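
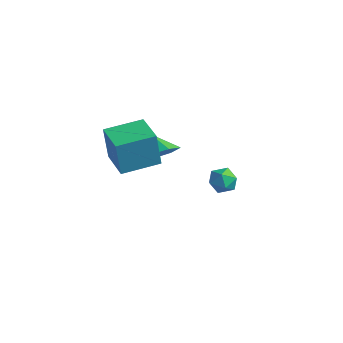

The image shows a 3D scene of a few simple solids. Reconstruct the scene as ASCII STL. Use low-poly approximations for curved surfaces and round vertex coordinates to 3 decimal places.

solid 
facet normal 0.712 -0.176 -0.680
outer loop
vertex -2.784 0.729 1.031
vertex -3.286 -0.118 0.725
vertex -3.486 0.789 0.28
endloop
endfacet
facet normal -0.284 0.897 0.337
outer loop
vertex -2.784 0.729 1.031
vertex -3.486 0.789 0.28
vertex -4.154 0.098 1.555
endloop
endfacet
facet normal 0.712 -0.177 -0.680
outer loop
vertex -3.486 0.789 0.28
vertex -3.286 -0.118 0.725
vertex -3.988 -0.057 -0.026
endloop
endfacet
facet normal -0.828 0.542 -0.140
outer loop
vertex -3.486 0.789 0.28
vertex -3.988 -0.057 -0.026
vertex -4.154 0.098 1.555
endloop
endfacet
facet normal 0.712 -0.177 -0.680
outer loop
vertex -3.988 -0.057 -0.026
vertex -3.286 -0.118 0.725
vertex -3.787 -0.964 0.42
endloop
endfacet
facet normal -0.965 -0.252 -0.077
outer loop
vertex -3.988 -0.057 -0.026
vertex -3.787 -0.964 0.42
vertex -4.154 0.098 1.555
endloop
endfacet
facet normal 0.712 -0.177 -0.680
outer loop
vertex -3.787 -0.964 0.42
vertex -3.286 -0.118 0.725
vertex -3.085 -1.024 1.171
endloop
endfacet
facet normal -0.556 -0.689 0.465
outer loop
vertex -3.787 -0.964 0.42
vertex -3.085 -1.024 1.171
vertex -4.154 0.098 1.555
endloop
endfacet
facet normal 0.712 -0.176 -0.679
outer loop
vertex -3.085 -1.024 1.171
vertex -3.286 -0.118 0.725
vertex -2.584 -0.178 1.477
endloop
endfacet
facet normal -0.012 -0.334 0.943
outer loop
vertex -3.085 -1.024 1.171
vertex -2.584 -0.178 1.477
vertex -4.154 0.098 1.555
endloop
endfacet
facet normal 0.712 -0.177 -0.679
outer loop
vertex -2.584 -0.178 1.477
vertex -3.286 -0.118 0.725
vertex -2.784 0.729 1.031
endloop
endfacet
facet normal 0.125 0.460 0.879
outer loop
vertex -2.584 -0.178 1.477
vertex -2.784 0.729 1.031
vertex -4.154 0.098 1.555
endloop
endfacet
facet normal 0.333 0.817 0.471
outer loop
vertex 2.658 -1.182 2.95
vertex 2.452 -1.459 3.576
vertex 3.111 -1.585 3.328
endloop
endfacet
facet normal 0.714 0.690 -0.120
outer loop
vertex 2.658 -1.182 2.95
vertex 3.111 -1.585 3.328
vertex 3.068 -1.664 2.619
endloop
endfacet
facet normal 0.266 0.689 -0.674
outer loop
vertex 2.658 -1.182 2.95
vertex 3.068 -1.664 2.619
vertex 2.384 -1.587 2.428
endloop
endfacet
facet normal -0.392 0.815 -0.427
outer loop
vertex 2.658 -1.182 2.95
vertex 2.384 -1.587 2.428
vertex 2.003 -1.46 3.02
endloop
endfacet
facet normal -0.349 0.894 0.281
outer loop
vertex 2.658 -1.182 2.95
vertex 2.003 -1.46 3.02
vertex 2.452 -1.459 3.576
endloop
endfacet
facet normal 0.997 0.038 -0.065
outer loop
vertex 3.068 -1.664 2.619
vertex 3.111 -1.585 3.328
vertex 3.117 -2.24 3.04
endloop
endfacet
facet normal 0.382 0.242 0.892
outer loop
vertex 3.111 -1.585 3.328
vertex 2.452 -1.459 3.576
vertex 2.736 -2.113 3.632
endloop
endfacet
facet normal -0.724 0.366 0.584
outer loop
vertex 2.452 -1.459 3.576
vertex 2.003 -1.46 3.02
vertex 2.052 -2.036 3.441
endloop
endfacet
facet normal -0.792 0.240 -0.561
outer loop
vertex 2.003 -1.46 3.02
vertex 2.384 -1.587 2.428
vertex 2.009 -2.115 2.732
endloop
endfacet
facet normal 0.273 0.036 -0.961
outer loop
vertex 2.384 -1.587 2.428
vertex 3.068 -1.664 2.619
vertex 2.668 -2.241 2.484
endloop
endfacet
facet normal 0.392 -0.815 0.427
outer loop
vertex 2.462 -2.518 3.11
vertex 3.117 -2.24 3.04
vertex 2.736 -2.113 3.632
endloop
endfacet
facet normal -0.266 -0.689 0.674
outer loop
vertex 2.462 -2.518 3.11
vertex 2.736 -2.113 3.632
vertex 2.052 -2.036 3.441
endloop
endfacet
facet normal -0.714 -0.690 0.120
outer loop
vertex 2.462 -2.518 3.11
vertex 2.052 -2.036 3.441
vertex 2.009 -2.115 2.732
endloop
endfacet
facet normal -0.333 -0.817 -0.471
outer loop
vertex 2.462 -2.518 3.11
vertex 2.009 -2.115 2.732
vertex 2.668 -2.241 2.484
endloop
endfacet
facet normal 0.349 -0.894 -0.281
outer loop
vertex 2.462 -2.518 3.11
vertex 2.668 -2.241 2.484
vertex 3.117 -2.24 3.04
endloop
endfacet
facet normal 0.792 -0.240 0.561
outer loop
vertex 2.736 -2.113 3.632
vertex 3.117 -2.24 3.04
vertex 3.111 -1.585 3.328
endloop
endfacet
facet normal -0.273 -0.036 0.961
outer loop
vertex 2.052 -2.036 3.441
vertex 2.736 -2.113 3.632
vertex 2.452 -1.459 3.576
endloop
endfacet
facet normal -0.997 -0.038 0.065
outer loop
vertex 2.009 -2.115 2.732
vertex 2.052 -2.036 3.441
vertex 2.003 -1.46 3.02
endloop
endfacet
facet normal -0.382 -0.242 -0.892
outer loop
vertex 2.668 -2.241 2.484
vertex 2.009 -2.115 2.732
vertex 2.384 -1.587 2.428
endloop
endfacet
facet normal 0.724 -0.366 -0.584
outer loop
vertex 3.117 -2.24 3.04
vertex 2.668 -2.241 2.484
vertex 3.068 -1.664 2.619
endloop
endfacet
facet normal -0.924 0.382 -0.010
outer loop
vertex -3.211 -3.475 4.054
vertex -2.507 -1.767 4.267
vertex -3.114 -3.288 2.236
endloop
endfacet
facet normal -0.378 -0.919 -0.115
outer loop
vertex -1.553 -3.933 2.253
vertex -3.211 -3.475 4.054
vertex -3.114 -3.288 2.236
endloop
endfacet
facet normal -0.924 0.382 -0.010
outer loop
vertex -3.114 -3.288 2.236
vertex -2.507 -1.767 4.267
vertex -2.41 -1.579 2.449
endloop
endfacet
facet normal 0.053 0.102 -0.993
outer loop
vertex -2.41 -1.579 2.449
vertex -1.553 -3.933 2.253
vertex -3.114 -3.288 2.236
endloop
endfacet
facet normal -0.053 -0.102 0.993
outer loop
vertex -3.211 -3.475 4.054
vertex -0.946 -2.412 4.284
vertex -2.507 -1.767 4.267
endloop
endfacet
facet normal -0.379 -0.918 -0.115
outer loop
vertex -1.65 -4.121 4.071
vertex -3.211 -3.475 4.054
vertex -1.553 -3.933 2.253
endloop
endfacet
facet normal -0.053 -0.102 0.993
outer loop
vertex -1.65 -4.121 4.071
vertex -0.946 -2.412 4.284
vertex -3.211 -3.475 4.054
endloop
endfacet
facet normal 0.378 0.919 0.115
outer loop
vertex -2.507 -1.767 4.267
vertex -0.946 -2.412 4.284
vertex -2.41 -1.579 2.449
endloop
endfacet
facet normal 0.053 0.102 -0.993
outer loop
vertex -0.849 -2.225 2.466
vertex -1.553 -3.933 2.253
vertex -2.41 -1.579 2.449
endloop
endfacet
facet normal 0.379 0.918 0.115
outer loop
vertex -2.41 -1.579 2.449
vertex -0.946 -2.412 4.284
vertex -0.849 -2.225 2.466
endloop
endfacet
facet normal 0.924 -0.382 0.010
outer loop
vertex -0.849 -2.225 2.466
vertex -1.65 -4.121 4.071
vertex -1.553 -3.933 2.253
endloop
endfacet
facet normal 0.924 -0.382 0.010
outer loop
vertex -0.946 -2.412 4.284
vertex -1.65 -4.121 4.071
vertex -0.849 -2.225 2.466
endloop
endfacet

endsolid


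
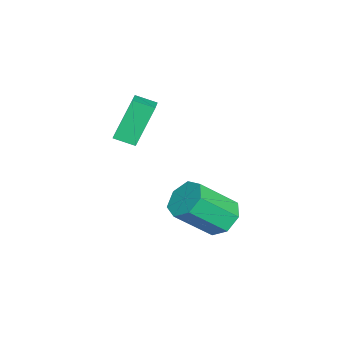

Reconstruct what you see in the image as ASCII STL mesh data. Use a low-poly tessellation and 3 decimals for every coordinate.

solid 
facet normal -0.313 0.660 -0.683
outer loop
vertex 2.004 0.489 -3.104
vertex 1.349 0.819 -2.485
vertex 2.253 1.115 -2.613
endloop
endfacet
facet normal 0.902 -0.020 -0.432
outer loop
vertex 2.004 0.489 -3.104
vertex 2.253 1.115 -2.613
vertex 2.686 -0.95 -1.615
endloop
endfacet
facet normal 0.902 -0.020 -0.432
outer loop
vertex 2.686 -0.95 -1.615
vertex 2.253 1.115 -2.613
vertex 2.935 -0.324 -1.124
endloop
endfacet
facet normal 0.313 -0.660 0.683
outer loop
vertex 2.686 -0.95 -1.615
vertex 2.935 -0.324 -1.124
vertex 2.031 -0.619 -0.995
endloop
endfacet
facet normal -0.313 0.660 -0.683
outer loop
vertex 2.253 1.115 -2.613
vertex 1.349 0.819 -2.485
vertex 1.822 1.518 -2.026
endloop
endfacet
facet normal 0.796 0.574 0.190
outer loop
vertex 2.253 1.115 -2.613
vertex 1.822 1.518 -2.026
vertex 2.935 -0.324 -1.124
endloop
endfacet
facet normal 0.796 0.574 0.190
outer loop
vertex 2.935 -0.324 -1.124
vertex 1.822 1.518 -2.026
vertex 2.504 0.079 -0.537
endloop
endfacet
facet normal 0.313 -0.660 0.683
outer loop
vertex 2.935 -0.324 -1.124
vertex 2.504 0.079 -0.537
vertex 2.031 -0.619 -0.995
endloop
endfacet
facet normal -0.313 0.660 -0.683
outer loop
vertex 1.822 1.518 -2.026
vertex 1.349 0.819 -2.485
vertex 1.034 1.395 -1.784
endloop
endfacet
facet normal 0.091 0.737 0.670
outer loop
vertex 1.822 1.518 -2.026
vertex 1.034 1.395 -1.784
vertex 2.504 0.079 -0.537
endloop
endfacet
facet normal 0.091 0.737 0.670
outer loop
vertex 2.504 0.079 -0.537
vertex 1.034 1.395 -1.784
vertex 1.716 -0.044 -0.295
endloop
endfacet
facet normal 0.313 -0.660 0.683
outer loop
vertex 2.504 0.079 -0.537
vertex 1.716 -0.044 -0.295
vertex 2.031 -0.619 -0.995
endloop
endfacet
facet normal -0.313 0.660 -0.683
outer loop
vertex 1.034 1.395 -1.784
vertex 1.349 0.819 -2.485
vertex 0.484 0.839 -2.069
endloop
endfacet
facet normal -0.682 0.344 0.645
outer loop
vertex 1.034 1.395 -1.784
vertex 0.484 0.839 -2.069
vertex 1.716 -0.044 -0.295
endloop
endfacet
facet normal -0.682 0.344 0.645
outer loop
vertex 1.716 -0.044 -0.295
vertex 0.484 0.839 -2.069
vertex 1.166 -0.6 -0.58
endloop
endfacet
facet normal 0.313 -0.660 0.683
outer loop
vertex 1.716 -0.044 -0.295
vertex 1.166 -0.6 -0.58
vertex 2.031 -0.619 -0.995
endloop
endfacet
facet normal -0.313 0.660 -0.683
outer loop
vertex 0.484 0.839 -2.069
vertex 1.349 0.819 -2.485
vertex 0.585 0.268 -2.667
endloop
endfacet
facet normal -0.942 -0.307 0.134
outer loop
vertex 0.484 0.839 -2.069
vertex 0.585 0.268 -2.667
vertex 1.166 -0.6 -0.58
endloop
endfacet
facet normal -0.942 -0.307 0.134
outer loop
vertex 1.166 -0.6 -0.58
vertex 0.585 0.268 -2.667
vertex 1.267 -1.171 -1.178
endloop
endfacet
facet normal 0.313 -0.660 0.683
outer loop
vertex 1.166 -0.6 -0.58
vertex 1.267 -1.171 -1.178
vertex 2.031 -0.619 -0.995
endloop
endfacet
facet normal -0.313 0.660 -0.683
outer loop
vertex 0.585 0.268 -2.667
vertex 1.349 0.819 -2.485
vertex 1.262 0.112 -3.128
endloop
endfacet
facet normal -0.493 -0.728 -0.477
outer loop
vertex 0.585 0.268 -2.667
vertex 1.262 0.112 -3.128
vertex 1.267 -1.171 -1.178
endloop
endfacet
facet normal -0.493 -0.728 -0.477
outer loop
vertex 1.267 -1.171 -1.178
vertex 1.262 0.112 -3.128
vertex 1.944 -1.327 -1.639
endloop
endfacet
facet normal 0.313 -0.660 0.683
outer loop
vertex 1.267 -1.171 -1.178
vertex 1.944 -1.327 -1.639
vertex 2.031 -0.619 -0.995
endloop
endfacet
facet normal -0.313 0.660 -0.683
outer loop
vertex 1.262 0.112 -3.128
vertex 1.349 0.819 -2.485
vertex 2.004 0.489 -3.104
endloop
endfacet
facet normal 0.328 -0.600 -0.730
outer loop
vertex 1.262 0.112 -3.128
vertex 2.004 0.489 -3.104
vertex 1.944 -1.327 -1.639
endloop
endfacet
facet normal 0.328 -0.600 -0.730
outer loop
vertex 1.944 -1.327 -1.639
vertex 2.004 0.489 -3.104
vertex 2.686 -0.95 -1.615
endloop
endfacet
facet normal 0.313 -0.660 0.683
outer loop
vertex 1.944 -1.327 -1.639
vertex 2.686 -0.95 -1.615
vertex 2.031 -0.619 -0.995
endloop
endfacet
facet normal -0.929 -0.075 -0.364
outer loop
vertex -0.733 -2.999 3.034
vertex -0.679 -2.077 2.707
vertex 0.019 -3.677 1.252
endloop
endfacet
facet normal -0.056 -0.941 0.334
outer loop
vertex 1.199 -3.583 1.713
vertex -0.733 -2.999 3.034
vertex 0.019 -3.677 1.252
endloop
endfacet
facet normal -0.928 -0.074 -0.364
outer loop
vertex 0.019 -3.677 1.252
vertex -0.679 -2.077 2.707
vertex 0.074 -2.755 0.924
endloop
endfacet
facet normal 0.366 -0.331 -0.870
outer loop
vertex 0.074 -2.755 0.924
vertex 1.199 -3.583 1.713
vertex 0.019 -3.677 1.252
endloop
endfacet
facet normal -0.366 0.330 0.870
outer loop
vertex -0.733 -2.999 3.034
vertex 0.501 -1.983 3.168
vertex -0.679 -2.077 2.707
endloop
endfacet
facet normal -0.056 -0.941 0.334
outer loop
vertex 0.446 -2.905 3.496
vertex -0.733 -2.999 3.034
vertex 1.199 -3.583 1.713
endloop
endfacet
facet normal -0.367 0.331 0.869
outer loop
vertex 0.446 -2.905 3.496
vertex 0.501 -1.983 3.168
vertex -0.733 -2.999 3.034
endloop
endfacet
facet normal 0.056 0.941 -0.334
outer loop
vertex -0.679 -2.077 2.707
vertex 0.501 -1.983 3.168
vertex 0.074 -2.755 0.924
endloop
endfacet
facet normal 0.367 -0.330 -0.870
outer loop
vertex 1.253 -2.661 1.386
vertex 1.199 -3.583 1.713
vertex 0.074 -2.755 0.924
endloop
endfacet
facet normal 0.056 0.941 -0.334
outer loop
vertex 0.074 -2.755 0.924
vertex 0.501 -1.983 3.168
vertex 1.253 -2.661 1.386
endloop
endfacet
facet normal 0.929 0.075 0.364
outer loop
vertex 1.253 -2.661 1.386
vertex 0.446 -2.905 3.496
vertex 1.199 -3.583 1.713
endloop
endfacet
facet normal 0.929 0.074 0.364
outer loop
vertex 0.501 -1.983 3.168
vertex 0.446 -2.905 3.496
vertex 1.253 -2.661 1.386
endloop
endfacet

endsolid


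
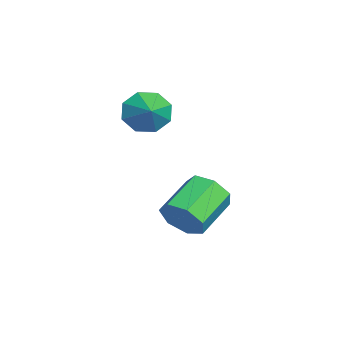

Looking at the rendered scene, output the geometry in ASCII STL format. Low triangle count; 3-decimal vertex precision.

solid 
facet normal -0.878 -0.131 -0.460
outer loop
vertex -2.106 -0.106 2.027
vertex -2.585 0.324 2.819
vertex -2.18 0.667 1.948
endloop
endfacet
facet normal 0.894 0.040 -0.447
outer loop
vertex -2.106 -0.106 2.027
vertex -2.18 0.667 1.948
vertex -1.435 0.496 3.421
endloop
endfacet
facet normal -0.878 -0.132 -0.460
outer loop
vertex -2.18 0.667 1.948
vertex -2.585 0.324 2.819
vertex -2.491 1.239 2.378
endloop
endfacet
facet normal 0.728 0.618 -0.296
outer loop
vertex -2.18 0.667 1.948
vertex -2.491 1.239 2.378
vertex -1.435 0.496 3.421
endloop
endfacet
facet normal -0.878 -0.131 -0.460
outer loop
vertex -2.491 1.239 2.378
vertex -2.585 0.324 2.819
vertex -2.857 1.275 3.067
endloop
endfacet
facet normal 0.436 0.881 0.186
outer loop
vertex -2.491 1.239 2.378
vertex -2.857 1.275 3.067
vertex -1.435 0.496 3.421
endloop
endfacet
facet normal -0.878 -0.131 -0.460
outer loop
vertex -2.857 1.275 3.067
vertex -2.585 0.324 2.819
vertex -3.064 0.754 3.61
endloop
endfacet
facet normal 0.189 0.671 0.716
outer loop
vertex -2.857 1.275 3.067
vertex -3.064 0.754 3.61
vertex -1.435 0.496 3.421
endloop
endfacet
facet normal -0.878 -0.132 -0.460
outer loop
vertex -3.064 0.754 3.61
vertex -2.585 0.324 2.819
vertex -2.99 -0.019 3.69
endloop
endfacet
facet normal 0.132 0.115 0.985
outer loop
vertex -3.064 0.754 3.61
vertex -2.99 -0.019 3.69
vertex -1.435 0.496 3.421
endloop
endfacet
facet normal -0.878 -0.131 -0.460
outer loop
vertex -2.99 -0.019 3.69
vertex -2.585 0.324 2.819
vertex -2.679 -0.591 3.259
endloop
endfacet
facet normal 0.298 -0.466 0.833
outer loop
vertex -2.99 -0.019 3.69
vertex -2.679 -0.591 3.259
vertex -1.435 0.496 3.421
endloop
endfacet
facet normal -0.878 -0.131 -0.460
outer loop
vertex -2.679 -0.591 3.259
vertex -2.585 0.324 2.819
vertex -2.313 -0.627 2.571
endloop
endfacet
facet normal 0.590 -0.727 0.352
outer loop
vertex -2.679 -0.591 3.259
vertex -2.313 -0.627 2.571
vertex -1.435 0.496 3.421
endloop
endfacet
facet normal -0.878 -0.131 -0.460
outer loop
vertex -2.313 -0.627 2.571
vertex -2.585 0.324 2.819
vertex -2.106 -0.106 2.027
endloop
endfacet
facet normal 0.836 -0.519 -0.179
outer loop
vertex -2.313 -0.627 2.571
vertex -2.106 -0.106 2.027
vertex -1.435 0.496 3.421
endloop
endfacet
facet normal 0.746 -0.545 -0.383
outer loop
vertex 0.469 1.791 -0.85
vertex -0.089 1.616 -1.686
vertex 0.562 2.379 -1.505
endloop
endfacet
facet normal 0.658 0.512 0.553
outer loop
vertex 0.469 1.791 -0.85
vertex 0.562 2.379 -1.505
vertex -0.993 2.86 -0.099
endloop
endfacet
facet normal 0.658 0.511 0.553
outer loop
vertex -0.993 2.86 -0.099
vertex 0.562 2.379 -1.505
vertex -0.899 3.448 -0.754
endloop
endfacet
facet normal -0.745 0.546 0.383
outer loop
vertex -0.993 2.86 -0.099
vertex -0.899 3.448 -0.754
vertex -1.551 2.684 -0.934
endloop
endfacet
facet normal 0.746 -0.545 -0.383
outer loop
vertex 0.562 2.379 -1.505
vertex -0.089 1.616 -1.686
vertex 0.165 2.392 -2.296
endloop
endfacet
facet normal 0.493 0.838 -0.234
outer loop
vertex 0.562 2.379 -1.505
vertex 0.165 2.392 -2.296
vertex -0.899 3.448 -0.754
endloop
endfacet
facet normal 0.493 0.838 -0.234
outer loop
vertex -0.899 3.448 -0.754
vertex 0.165 2.392 -2.296
vertex -1.296 3.461 -1.545
endloop
endfacet
facet normal -0.745 0.546 0.383
outer loop
vertex -0.899 3.448 -0.754
vertex -1.296 3.461 -1.545
vertex -1.551 2.684 -0.934
endloop
endfacet
facet normal 0.745 -0.545 -0.384
outer loop
vertex 0.165 2.392 -2.296
vertex -0.089 1.616 -1.686
vertex -0.424 1.82 -2.627
endloop
endfacet
facet normal -0.044 0.534 -0.845
outer loop
vertex 0.165 2.392 -2.296
vertex -0.424 1.82 -2.627
vertex -1.296 3.461 -1.545
endloop
endfacet
facet normal -0.044 0.534 -0.845
outer loop
vertex -1.296 3.461 -1.545
vertex -0.424 1.82 -2.627
vertex -1.885 2.889 -1.876
endloop
endfacet
facet normal -0.745 0.546 0.383
outer loop
vertex -1.296 3.461 -1.545
vertex -1.885 2.889 -1.876
vertex -1.551 2.684 -0.934
endloop
endfacet
facet normal 0.745 -0.545 -0.384
outer loop
vertex -0.424 1.82 -2.627
vertex -0.089 1.616 -1.686
vertex -0.761 1.094 -2.25
endloop
endfacet
facet normal -0.547 -0.172 -0.819
outer loop
vertex -0.424 1.82 -2.627
vertex -0.761 1.094 -2.25
vertex -1.885 2.889 -1.876
endloop
endfacet
facet normal -0.548 -0.172 -0.819
outer loop
vertex -1.885 2.889 -1.876
vertex -0.761 1.094 -2.25
vertex -2.222 2.163 -1.498
endloop
endfacet
facet normal -0.745 0.545 0.383
outer loop
vertex -1.885 2.889 -1.876
vertex -2.222 2.163 -1.498
vertex -1.551 2.684 -0.934
endloop
endfacet
facet normal 0.745 -0.546 -0.383
outer loop
vertex -0.761 1.094 -2.25
vertex -0.089 1.616 -1.686
vertex -0.592 0.761 -1.447
endloop
endfacet
facet normal -0.639 -0.749 -0.176
outer loop
vertex -0.761 1.094 -2.25
vertex -0.592 0.761 -1.447
vertex -2.222 2.163 -1.498
endloop
endfacet
facet normal -0.639 -0.749 -0.177
outer loop
vertex -2.222 2.163 -1.498
vertex -0.592 0.761 -1.447
vertex -2.053 1.829 -0.696
endloop
endfacet
facet normal -0.746 0.545 0.384
outer loop
vertex -2.222 2.163 -1.498
vertex -2.053 1.829 -0.696
vertex -1.551 2.684 -0.934
endloop
endfacet
facet normal 0.745 -0.546 -0.383
outer loop
vertex -0.592 0.761 -1.447
vertex -0.089 1.616 -1.686
vertex -0.045 1.071 -0.824
endloop
endfacet
facet normal -0.249 -0.762 0.598
outer loop
vertex -0.592 0.761 -1.447
vertex -0.045 1.071 -0.824
vertex -2.053 1.829 -0.696
endloop
endfacet
facet normal -0.249 -0.761 0.599
outer loop
vertex -2.053 1.829 -0.696
vertex -0.045 1.071 -0.824
vertex -1.506 2.14 -0.073
endloop
endfacet
facet normal -0.746 0.545 0.383
outer loop
vertex -2.053 1.829 -0.696
vertex -1.506 2.14 -0.073
vertex -1.551 2.684 -0.934
endloop
endfacet
facet normal 0.745 -0.546 -0.383
outer loop
vertex -0.045 1.071 -0.824
vertex -0.089 1.616 -1.686
vertex 0.469 1.791 -0.85
endloop
endfacet
facet normal 0.328 -0.201 0.923
outer loop
vertex -0.045 1.071 -0.824
vertex 0.469 1.791 -0.85
vertex -1.506 2.14 -0.073
endloop
endfacet
facet normal 0.328 -0.200 0.923
outer loop
vertex -1.506 2.14 -0.073
vertex 0.469 1.791 -0.85
vertex -0.993 2.86 -0.099
endloop
endfacet
facet normal -0.746 0.545 0.383
outer loop
vertex -1.506 2.14 -0.073
vertex -0.993 2.86 -0.099
vertex -1.551 2.684 -0.934
endloop
endfacet

endsolid


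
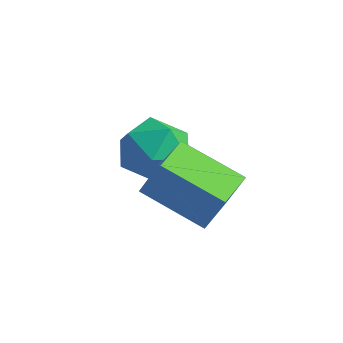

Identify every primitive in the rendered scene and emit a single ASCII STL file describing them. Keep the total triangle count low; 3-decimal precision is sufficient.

solid 
facet normal -0.914 -0.098 0.394
outer loop
vertex -0.259 -3.615 2.18
vertex -0.55 -1.982 1.913
vertex -0.741 -3.894 0.994
endloop
endfacet
facet normal 0.173 -0.972 0.158
outer loop
vertex 1.27 -3.678 0.127
vertex -0.259 -3.615 2.18
vertex -0.741 -3.894 0.994
endloop
endfacet
facet normal -0.914 -0.098 0.394
outer loop
vertex -0.741 -3.894 0.994
vertex -0.55 -1.982 1.913
vertex -1.031 -2.261 0.727
endloop
endfacet
facet normal -0.367 -0.213 -0.905
outer loop
vertex -1.031 -2.261 0.727
vertex 1.27 -3.678 0.127
vertex -0.741 -3.894 0.994
endloop
endfacet
facet normal 0.367 0.213 0.905
outer loop
vertex -0.259 -3.615 2.18
vertex 1.461 -1.766 1.046
vertex -0.55 -1.982 1.913
endloop
endfacet
facet normal 0.173 -0.972 0.159
outer loop
vertex 1.751 -3.399 1.313
vertex -0.259 -3.615 2.18
vertex 1.27 -3.678 0.127
endloop
endfacet
facet normal 0.368 0.213 0.905
outer loop
vertex 1.751 -3.399 1.313
vertex 1.461 -1.766 1.046
vertex -0.259 -3.615 2.18
endloop
endfacet
facet normal -0.173 0.972 -0.159
outer loop
vertex -0.55 -1.982 1.913
vertex 1.461 -1.766 1.046
vertex -1.031 -2.261 0.727
endloop
endfacet
facet normal -0.368 -0.213 -0.905
outer loop
vertex 0.979 -2.045 -0.14
vertex 1.27 -3.678 0.127
vertex -1.031 -2.261 0.727
endloop
endfacet
facet normal -0.173 0.972 -0.158
outer loop
vertex -1.031 -2.261 0.727
vertex 1.461 -1.766 1.046
vertex 0.979 -2.045 -0.14
endloop
endfacet
facet normal 0.914 0.098 -0.394
outer loop
vertex 0.979 -2.045 -0.14
vertex 1.751 -3.399 1.313
vertex 1.27 -3.678 0.127
endloop
endfacet
facet normal 0.914 0.098 -0.394
outer loop
vertex 1.461 -1.766 1.046
vertex 1.751 -3.399 1.313
vertex 0.979 -2.045 -0.14
endloop
endfacet
facet normal -0.237 0.095 0.967
outer loop
vertex -2.451 -0.649 1.24
vertex -2.429 -1.883 1.366
vertex -1.396 -1.221 1.554
endloop
endfacet
facet normal 0.137 0.659 0.739
outer loop
vertex -2.451 -0.649 1.24
vertex -1.396 -1.221 1.554
vertex -1.377 -0.297 0.727
endloop
endfacet
facet normal -0.219 0.956 0.197
outer loop
vertex -2.451 -0.649 1.24
vertex -1.377 -0.297 0.727
vertex -2.399 -0.387 0.028
endloop
endfacet
facet normal -0.813 0.575 0.089
outer loop
vertex -2.451 -0.649 1.24
vertex -2.399 -0.387 0.028
vertex -3.048 -1.367 0.423
endloop
endfacet
facet normal -0.824 0.043 0.565
outer loop
vertex -2.451 -0.649 1.24
vertex -3.048 -1.367 0.423
vertex -2.429 -1.883 1.366
endloop
endfacet
facet normal 0.763 0.423 0.490
outer loop
vertex -1.377 -0.297 0.727
vertex -1.396 -1.221 1.554
vertex -0.692 -1.313 0.537
endloop
endfacet
facet normal 0.158 -0.490 0.858
outer loop
vertex -1.396 -1.221 1.554
vertex -2.429 -1.883 1.366
vertex -1.341 -2.293 0.932
endloop
endfacet
facet normal -0.793 -0.573 0.207
outer loop
vertex -2.429 -1.883 1.366
vertex -3.048 -1.367 0.423
vertex -2.363 -2.383 0.233
endloop
endfacet
facet normal -0.775 0.287 -0.563
outer loop
vertex -3.048 -1.367 0.423
vertex -2.399 -0.387 0.028
vertex -2.344 -1.459 -0.594
endloop
endfacet
facet normal 0.186 0.903 -0.388
outer loop
vertex -2.399 -0.387 0.028
vertex -1.377 -0.297 0.727
vertex -1.311 -0.797 -0.406
endloop
endfacet
facet normal 0.813 -0.575 -0.089
outer loop
vertex -1.289 -2.031 -0.28
vertex -0.692 -1.313 0.537
vertex -1.341 -2.293 0.932
endloop
endfacet
facet normal 0.219 -0.956 -0.197
outer loop
vertex -1.289 -2.031 -0.28
vertex -1.341 -2.293 0.932
vertex -2.363 -2.383 0.233
endloop
endfacet
facet normal -0.137 -0.659 -0.739
outer loop
vertex -1.289 -2.031 -0.28
vertex -2.363 -2.383 0.233
vertex -2.344 -1.459 -0.594
endloop
endfacet
facet normal 0.237 -0.095 -0.967
outer loop
vertex -1.289 -2.031 -0.28
vertex -2.344 -1.459 -0.594
vertex -1.311 -0.797 -0.406
endloop
endfacet
facet normal 0.824 -0.043 -0.565
outer loop
vertex -1.289 -2.031 -0.28
vertex -1.311 -0.797 -0.406
vertex -0.692 -1.313 0.537
endloop
endfacet
facet normal 0.775 -0.287 0.563
outer loop
vertex -1.341 -2.293 0.932
vertex -0.692 -1.313 0.537
vertex -1.396 -1.221 1.554
endloop
endfacet
facet normal -0.186 -0.903 0.388
outer loop
vertex -2.363 -2.383 0.233
vertex -1.341 -2.293 0.932
vertex -2.429 -1.883 1.366
endloop
endfacet
facet normal -0.763 -0.423 -0.490
outer loop
vertex -2.344 -1.459 -0.594
vertex -2.363 -2.383 0.233
vertex -3.048 -1.367 0.423
endloop
endfacet
facet normal -0.158 0.490 -0.858
outer loop
vertex -1.311 -0.797 -0.406
vertex -2.344 -1.459 -0.594
vertex -2.399 -0.387 0.028
endloop
endfacet
facet normal 0.793 0.573 -0.207
outer loop
vertex -0.692 -1.313 0.537
vertex -1.311 -0.797 -0.406
vertex -1.377 -0.297 0.727
endloop
endfacet

endsolid


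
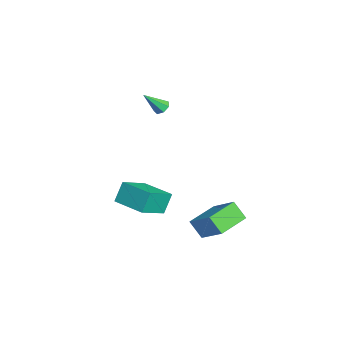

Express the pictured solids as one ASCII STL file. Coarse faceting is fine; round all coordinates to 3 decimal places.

solid 
facet normal -0.382 -0.485 0.786
outer loop
vertex 4.739 2.504 -1.091
vertex 3.381 4.052 -0.795
vertex 3.32 1.508 -2.395
endloop
endfacet
facet normal 0.653 -0.744 -0.142
outer loop
vertex 3.839 2.168 -3.465
vertex 4.739 2.504 -1.091
vertex 3.32 1.508 -2.395
endloop
endfacet
facet normal -0.382 -0.485 0.786
outer loop
vertex 3.32 1.508 -2.395
vertex 3.381 4.052 -0.795
vertex 1.962 3.055 -2.1
endloop
endfacet
facet normal -0.654 -0.460 -0.601
outer loop
vertex 1.962 3.055 -2.1
vertex 3.839 2.168 -3.465
vertex 3.32 1.508 -2.395
endloop
endfacet
facet normal 0.654 0.459 0.601
outer loop
vertex 4.739 2.504 -1.091
vertex 3.9 4.712 -1.865
vertex 3.381 4.052 -0.795
endloop
endfacet
facet normal 0.653 -0.743 -0.142
outer loop
vertex 5.258 3.165 -2.16
vertex 4.739 2.504 -1.091
vertex 3.839 2.168 -3.465
endloop
endfacet
facet normal 0.654 0.459 0.601
outer loop
vertex 5.258 3.165 -2.16
vertex 3.9 4.712 -1.865
vertex 4.739 2.504 -1.091
endloop
endfacet
facet normal -0.653 0.744 0.142
outer loop
vertex 3.381 4.052 -0.795
vertex 3.9 4.712 -1.865
vertex 1.962 3.055 -2.1
endloop
endfacet
facet normal -0.654 -0.459 -0.601
outer loop
vertex 2.481 3.716 -3.169
vertex 3.839 2.168 -3.465
vertex 1.962 3.055 -2.1
endloop
endfacet
facet normal -0.653 0.744 0.143
outer loop
vertex 1.962 3.055 -2.1
vertex 3.9 4.712 -1.865
vertex 2.481 3.716 -3.169
endloop
endfacet
facet normal 0.382 0.486 -0.786
outer loop
vertex 2.481 3.716 -3.169
vertex 5.258 3.165 -2.16
vertex 3.839 2.168 -3.465
endloop
endfacet
facet normal 0.382 0.485 -0.786
outer loop
vertex 3.9 4.712 -1.865
vertex 5.258 3.165 -2.16
vertex 2.481 3.716 -3.169
endloop
endfacet
facet normal -0.598 0.640 -0.483
outer loop
vertex 0.199 -0.842 -1.04
vertex 1.765 0.63 -1.031
vertex 0.689 -1.355 -2.327
endloop
endfacet
facet normal -0.729 -0.685 -0.004
outer loop
vertex 1.975 -2.73 -1.289
vertex 0.199 -0.842 -1.04
vertex 0.689 -1.355 -2.327
endloop
endfacet
facet normal -0.598 0.640 -0.483
outer loop
vertex 0.689 -1.355 -2.327
vertex 1.765 0.63 -1.031
vertex 2.256 0.117 -2.318
endloop
endfacet
facet normal 0.333 -0.349 -0.876
outer loop
vertex 2.256 0.117 -2.318
vertex 1.975 -2.73 -1.289
vertex 0.689 -1.355 -2.327
endloop
endfacet
facet normal -0.333 0.349 0.876
outer loop
vertex 0.199 -0.842 -1.04
vertex 3.051 -0.745 0.007
vertex 1.765 0.63 -1.031
endloop
endfacet
facet normal -0.729 -0.685 -0.005
outer loop
vertex 1.484 -2.217 -0.002
vertex 0.199 -0.842 -1.04
vertex 1.975 -2.73 -1.289
endloop
endfacet
facet normal -0.333 0.350 0.876
outer loop
vertex 1.484 -2.217 -0.002
vertex 3.051 -0.745 0.007
vertex 0.199 -0.842 -1.04
endloop
endfacet
facet normal 0.729 0.685 0.005
outer loop
vertex 1.765 0.63 -1.031
vertex 3.051 -0.745 0.007
vertex 2.256 0.117 -2.318
endloop
endfacet
facet normal 0.333 -0.349 -0.876
outer loop
vertex 3.541 -1.258 -1.28
vertex 1.975 -2.73 -1.289
vertex 2.256 0.117 -2.318
endloop
endfacet
facet normal 0.729 0.685 0.005
outer loop
vertex 2.256 0.117 -2.318
vertex 3.051 -0.745 0.007
vertex 3.541 -1.258 -1.28
endloop
endfacet
facet normal 0.598 -0.639 0.483
outer loop
vertex 3.541 -1.258 -1.28
vertex 1.484 -2.217 -0.002
vertex 1.975 -2.73 -1.289
endloop
endfacet
facet normal 0.598 -0.640 0.483
outer loop
vertex 3.051 -0.745 0.007
vertex 1.484 -2.217 -0.002
vertex 3.541 -1.258 -1.28
endloop
endfacet
facet normal -0.180 0.636 -0.750
outer loop
vertex -3.68 0.909 3.164
vertex -4.039 0.503 2.906
vertex -4.181 0.931 3.303
endloop
endfacet
facet normal 0.246 0.551 0.798
outer loop
vertex -3.68 0.909 3.164
vertex -4.181 0.931 3.303
vertex -3.721 -0.623 4.234
endloop
endfacet
facet normal -0.179 0.636 -0.750
outer loop
vertex -4.181 0.931 3.303
vertex -4.039 0.503 2.906
vertex -4.576 0.631 3.143
endloop
endfacet
facet normal -0.547 0.305 0.779
outer loop
vertex -4.181 0.931 3.303
vertex -4.576 0.631 3.143
vertex -3.721 -0.623 4.234
endloop
endfacet
facet normal -0.180 0.636 -0.750
outer loop
vertex -4.576 0.631 3.143
vertex -4.039 0.503 2.906
vertex -4.566 0.235 2.805
endloop
endfacet
facet normal -0.888 -0.311 0.338
outer loop
vertex -4.576 0.631 3.143
vertex -4.566 0.235 2.805
vertex -3.721 -0.623 4.234
endloop
endfacet
facet normal -0.180 0.636 -0.750
outer loop
vertex -4.566 0.235 2.805
vertex -4.039 0.503 2.906
vertex -4.16 0.041 2.543
endloop
endfacet
facet normal -0.521 -0.832 -0.191
outer loop
vertex -4.566 0.235 2.805
vertex -4.16 0.041 2.543
vertex -3.721 -0.623 4.234
endloop
endfacet
facet normal -0.180 0.636 -0.750
outer loop
vertex -4.16 0.041 2.543
vertex -4.039 0.503 2.906
vertex -3.663 0.196 2.555
endloop
endfacet
facet normal 0.280 -0.867 -0.413
outer loop
vertex -4.16 0.041 2.543
vertex -3.663 0.196 2.555
vertex -3.721 -0.623 4.234
endloop
endfacet
facet normal -0.181 0.636 -0.750
outer loop
vertex -3.663 0.196 2.555
vertex -4.039 0.503 2.906
vertex -3.449 0.582 2.831
endloop
endfacet
facet normal 0.907 -0.390 -0.159
outer loop
vertex -3.663 0.196 2.555
vertex -3.449 0.582 2.831
vertex -3.721 -0.623 4.234
endloop
endfacet
facet normal -0.181 0.636 -0.750
outer loop
vertex -3.449 0.582 2.831
vertex -4.039 0.503 2.906
vertex -3.68 0.909 3.164
endloop
endfacet
facet normal 0.892 0.242 0.381
outer loop
vertex -3.449 0.582 2.831
vertex -3.68 0.909 3.164
vertex -3.721 -0.623 4.234
endloop
endfacet

endsolid


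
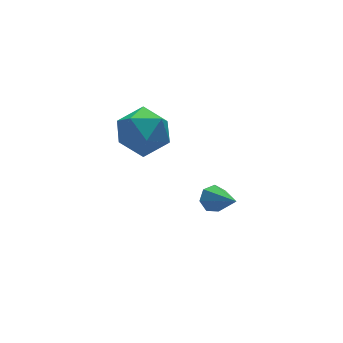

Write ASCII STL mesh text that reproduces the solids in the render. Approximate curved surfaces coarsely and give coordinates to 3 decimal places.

solid 
facet normal -0.849 0.288 0.443
outer loop
vertex -0.793 4.766 2.26
vertex -1.276 3.652 2.06
vertex -0.657 3.876 3.099
endloop
endfacet
facet normal -0.287 0.633 0.718
outer loop
vertex -0.793 4.766 2.26
vertex -0.657 3.876 3.099
vertex 0.289 4.615 2.826
endloop
endfacet
facet normal 0.039 0.982 0.187
outer loop
vertex -0.793 4.766 2.26
vertex 0.289 4.615 2.826
vertex 0.253 4.847 1.618
endloop
endfacet
facet normal -0.321 0.851 -0.415
outer loop
vertex -0.793 4.766 2.26
vertex 0.253 4.847 1.618
vertex -0.714 4.252 1.145
endloop
endfacet
facet normal -0.869 0.423 -0.257
outer loop
vertex -0.793 4.766 2.26
vertex -0.714 4.252 1.145
vertex -1.276 3.652 2.06
endloop
endfacet
facet normal 0.167 0.146 0.975
outer loop
vertex 0.289 4.615 2.826
vertex -0.657 3.876 3.099
vertex 0.474 3.408 2.975
endloop
endfacet
facet normal -0.741 -0.412 0.530
outer loop
vertex -0.657 3.876 3.099
vertex -1.276 3.652 2.06
vertex -0.493 2.813 2.502
endloop
endfacet
facet normal -0.775 -0.193 -0.602
outer loop
vertex -1.276 3.652 2.06
vertex -0.714 4.252 1.145
vertex -0.529 3.045 1.294
endloop
endfacet
facet normal 0.113 0.500 -0.859
outer loop
vertex -0.714 4.252 1.145
vertex 0.253 4.847 1.618
vertex 0.417 3.784 1.021
endloop
endfacet
facet normal 0.695 0.710 0.116
outer loop
vertex 0.253 4.847 1.618
vertex 0.289 4.615 2.826
vertex 1.036 4.008 2.06
endloop
endfacet
facet normal 0.321 -0.851 0.415
outer loop
vertex 0.553 2.894 1.86
vertex 0.474 3.408 2.975
vertex -0.493 2.813 2.502
endloop
endfacet
facet normal -0.039 -0.982 -0.187
outer loop
vertex 0.553 2.894 1.86
vertex -0.493 2.813 2.502
vertex -0.529 3.045 1.294
endloop
endfacet
facet normal 0.287 -0.633 -0.718
outer loop
vertex 0.553 2.894 1.86
vertex -0.529 3.045 1.294
vertex 0.417 3.784 1.021
endloop
endfacet
facet normal 0.849 -0.288 -0.443
outer loop
vertex 0.553 2.894 1.86
vertex 0.417 3.784 1.021
vertex 1.036 4.008 2.06
endloop
endfacet
facet normal 0.869 -0.423 0.257
outer loop
vertex 0.553 2.894 1.86
vertex 1.036 4.008 2.06
vertex 0.474 3.408 2.975
endloop
endfacet
facet normal -0.113 -0.500 0.859
outer loop
vertex -0.493 2.813 2.502
vertex 0.474 3.408 2.975
vertex -0.657 3.876 3.099
endloop
endfacet
facet normal -0.695 -0.710 -0.116
outer loop
vertex -0.529 3.045 1.294
vertex -0.493 2.813 2.502
vertex -1.276 3.652 2.06
endloop
endfacet
facet normal -0.167 -0.146 -0.975
outer loop
vertex 0.417 3.784 1.021
vertex -0.529 3.045 1.294
vertex -0.714 4.252 1.145
endloop
endfacet
facet normal 0.741 0.412 -0.530
outer loop
vertex 1.036 4.008 2.06
vertex 0.417 3.784 1.021
vertex 0.253 4.847 1.618
endloop
endfacet
facet normal 0.775 0.193 0.602
outer loop
vertex 0.474 3.408 2.975
vertex 1.036 4.008 2.06
vertex 0.289 4.615 2.826
endloop
endfacet
facet normal -0.112 0.805 -0.583
outer loop
vertex 3.175 2.878 -3.369
vertex 2.647 3.059 -3.018
vertex 3.28 3.218 -2.92
endloop
endfacet
facet normal 0.964 -0.266 -0.024
outer loop
vertex 3.175 2.878 -3.369
vertex 3.28 3.218 -2.92
vertex 2.853 1.581 -1.942
endloop
endfacet
facet normal -0.111 0.804 -0.584
outer loop
vertex 3.28 3.218 -2.92
vertex 2.647 3.059 -3.018
vertex 2.908 3.439 -2.545
endloop
endfacet
facet normal 0.750 0.184 0.635
outer loop
vertex 3.28 3.218 -2.92
vertex 2.908 3.439 -2.545
vertex 2.853 1.581 -1.942
endloop
endfacet
facet normal -0.111 0.804 -0.584
outer loop
vertex 2.908 3.439 -2.545
vertex 2.647 3.059 -3.018
vertex 2.339 3.374 -2.526
endloop
endfacet
facet normal -0.004 0.309 0.951
outer loop
vertex 2.908 3.439 -2.545
vertex 2.339 3.374 -2.526
vertex 2.853 1.581 -1.942
endloop
endfacet
facet normal -0.112 0.804 -0.584
outer loop
vertex 2.339 3.374 -2.526
vertex 2.647 3.059 -3.018
vertex 2.002 3.072 -2.877
endloop
endfacet
facet normal -0.728 0.015 0.686
outer loop
vertex 2.339 3.374 -2.526
vertex 2.002 3.072 -2.877
vertex 2.853 1.581 -1.942
endloop
endfacet
facet normal -0.112 0.803 -0.585
outer loop
vertex 2.002 3.072 -2.877
vertex 2.647 3.059 -3.018
vertex 2.151 2.76 -3.334
endloop
endfacet
facet normal -0.878 -0.477 0.039
outer loop
vertex 2.002 3.072 -2.877
vertex 2.151 2.76 -3.334
vertex 2.853 1.581 -1.942
endloop
endfacet
facet normal -0.113 0.804 -0.584
outer loop
vertex 2.151 2.76 -3.334
vertex 2.647 3.059 -3.018
vertex 2.673 2.674 -3.553
endloop
endfacet
facet normal -0.341 -0.795 -0.501
outer loop
vertex 2.151 2.76 -3.334
vertex 2.673 2.674 -3.553
vertex 2.853 1.581 -1.942
endloop
endfacet
facet normal -0.113 0.804 -0.584
outer loop
vertex 2.673 2.674 -3.553
vertex 2.647 3.059 -3.018
vertex 3.175 2.878 -3.369
endloop
endfacet
facet normal 0.479 -0.701 -0.529
outer loop
vertex 2.673 2.674 -3.553
vertex 3.175 2.878 -3.369
vertex 2.853 1.581 -1.942
endloop
endfacet

endsolid


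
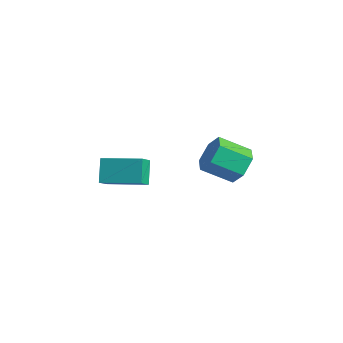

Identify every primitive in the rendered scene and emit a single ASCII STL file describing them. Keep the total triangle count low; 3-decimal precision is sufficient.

solid 
facet normal -0.755 -0.640 -0.144
outer loop
vertex -1.083 -4.952 0.23
vertex -1.752 -4.418 1.363
vertex -1.622 -4.161 -0.461
endloop
endfacet
facet normal 0.472 -0.376 -0.798
outer loop
vertex -0.068 -2.842 -0.163
vertex -1.083 -4.952 0.23
vertex -1.622 -4.161 -0.461
endloop
endfacet
facet normal -0.754 -0.641 -0.144
outer loop
vertex -1.622 -4.161 -0.461
vertex -1.752 -4.418 1.363
vertex -2.291 -3.628 0.672
endloop
endfacet
facet normal -0.457 0.670 -0.585
outer loop
vertex -2.291 -3.628 0.672
vertex -0.068 -2.842 -0.163
vertex -1.622 -4.161 -0.461
endloop
endfacet
facet normal 0.456 -0.670 0.585
outer loop
vertex -1.083 -4.952 0.23
vertex -0.198 -3.099 1.661
vertex -1.752 -4.418 1.363
endloop
endfacet
facet normal 0.472 -0.376 -0.798
outer loop
vertex 0.471 -3.632 0.528
vertex -1.083 -4.952 0.23
vertex -0.068 -2.842 -0.163
endloop
endfacet
facet normal 0.457 -0.670 0.585
outer loop
vertex 0.471 -3.632 0.528
vertex -0.198 -3.099 1.661
vertex -1.083 -4.952 0.23
endloop
endfacet
facet normal -0.472 0.376 0.798
outer loop
vertex -1.752 -4.418 1.363
vertex -0.198 -3.099 1.661
vertex -2.291 -3.628 0.672
endloop
endfacet
facet normal -0.457 0.670 -0.585
outer loop
vertex -0.737 -2.308 0.97
vertex -0.068 -2.842 -0.163
vertex -2.291 -3.628 0.672
endloop
endfacet
facet normal -0.472 0.375 0.798
outer loop
vertex -2.291 -3.628 0.672
vertex -0.198 -3.099 1.661
vertex -0.737 -2.308 0.97
endloop
endfacet
facet normal 0.754 0.640 0.144
outer loop
vertex -0.737 -2.308 0.97
vertex 0.471 -3.632 0.528
vertex -0.068 -2.842 -0.163
endloop
endfacet
facet normal 0.755 0.640 0.144
outer loop
vertex -0.198 -3.099 1.661
vertex 0.471 -3.632 0.528
vertex -0.737 -2.308 0.97
endloop
endfacet
facet normal 0.493 0.709 -0.504
outer loop
vertex 1.263 1.716 -0.514
vertex 0.361 2.309 -0.561
vertex 1.042 2.426 0.269
endloop
endfacet
facet normal 0.846 -0.254 0.469
outer loop
vertex 1.263 1.716 -0.514
vertex 1.042 2.426 0.269
vertex 0.36 0.418 0.409
endloop
endfacet
facet normal 0.846 -0.254 0.469
outer loop
vertex 0.36 0.418 0.409
vertex 1.042 2.426 0.269
vertex 0.139 1.128 1.192
endloop
endfacet
facet normal -0.494 -0.709 0.504
outer loop
vertex 0.36 0.418 0.409
vertex 0.139 1.128 1.192
vertex -0.541 1.011 0.361
endloop
endfacet
facet normal 0.493 0.709 -0.504
outer loop
vertex 1.042 2.426 0.269
vertex 0.361 2.309 -0.561
vertex 0.14 3.019 0.222
endloop
endfacet
facet normal 0.246 0.442 0.863
outer loop
vertex 1.042 2.426 0.269
vertex 0.14 3.019 0.222
vertex 0.139 1.128 1.192
endloop
endfacet
facet normal 0.245 0.442 0.863
outer loop
vertex 0.139 1.128 1.192
vertex 0.14 3.019 0.222
vertex -0.762 1.721 1.144
endloop
endfacet
facet normal -0.494 -0.709 0.504
outer loop
vertex 0.139 1.128 1.192
vertex -0.762 1.721 1.144
vertex -0.541 1.011 0.361
endloop
endfacet
facet normal 0.494 0.709 -0.504
outer loop
vertex 0.14 3.019 0.222
vertex 0.361 2.309 -0.561
vertex -0.54 2.902 -0.609
endloop
endfacet
facet normal -0.600 0.696 0.393
outer loop
vertex 0.14 3.019 0.222
vertex -0.54 2.902 -0.609
vertex -0.762 1.721 1.144
endloop
endfacet
facet normal -0.599 0.697 0.394
outer loop
vertex -0.762 1.721 1.144
vertex -0.54 2.902 -0.609
vertex -1.443 1.604 0.314
endloop
endfacet
facet normal -0.493 -0.709 0.504
outer loop
vertex -0.762 1.721 1.144
vertex -1.443 1.604 0.314
vertex -0.541 1.011 0.361
endloop
endfacet
facet normal 0.494 0.709 -0.504
outer loop
vertex -0.54 2.902 -0.609
vertex 0.361 2.309 -0.561
vertex -0.319 2.192 -1.392
endloop
endfacet
facet normal -0.846 0.254 -0.469
outer loop
vertex -0.54 2.902 -0.609
vertex -0.319 2.192 -1.392
vertex -1.443 1.604 0.314
endloop
endfacet
facet normal -0.846 0.254 -0.469
outer loop
vertex -1.443 1.604 0.314
vertex -0.319 2.192 -1.392
vertex -1.222 0.894 -0.469
endloop
endfacet
facet normal -0.493 -0.709 0.504
outer loop
vertex -1.443 1.604 0.314
vertex -1.222 0.894 -0.469
vertex -0.541 1.011 0.361
endloop
endfacet
facet normal 0.494 0.709 -0.504
outer loop
vertex -0.319 2.192 -1.392
vertex 0.361 2.309 -0.561
vertex 0.582 1.599 -1.344
endloop
endfacet
facet normal -0.245 -0.443 -0.862
outer loop
vertex -0.319 2.192 -1.392
vertex 0.582 1.599 -1.344
vertex -1.222 0.894 -0.469
endloop
endfacet
facet normal -0.246 -0.442 -0.863
outer loop
vertex -1.222 0.894 -0.469
vertex 0.582 1.599 -1.344
vertex -0.32 0.301 -0.422
endloop
endfacet
facet normal -0.493 -0.709 0.504
outer loop
vertex -1.222 0.894 -0.469
vertex -0.32 0.301 -0.422
vertex -0.541 1.011 0.361
endloop
endfacet
facet normal 0.493 0.709 -0.504
outer loop
vertex 0.582 1.599 -1.344
vertex 0.361 2.309 -0.561
vertex 1.263 1.716 -0.514
endloop
endfacet
facet normal 0.600 -0.697 -0.394
outer loop
vertex 0.582 1.599 -1.344
vertex 1.263 1.716 -0.514
vertex -0.32 0.301 -0.422
endloop
endfacet
facet normal 0.600 -0.697 -0.393
outer loop
vertex -0.32 0.301 -0.422
vertex 1.263 1.716 -0.514
vertex 0.36 0.418 0.409
endloop
endfacet
facet normal -0.494 -0.709 0.504
outer loop
vertex -0.32 0.301 -0.422
vertex 0.36 0.418 0.409
vertex -0.541 1.011 0.361
endloop
endfacet

endsolid


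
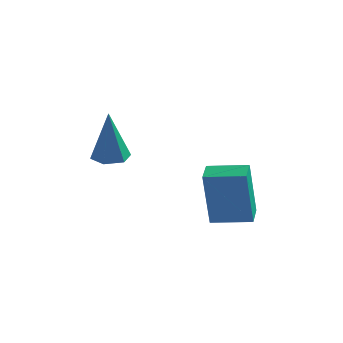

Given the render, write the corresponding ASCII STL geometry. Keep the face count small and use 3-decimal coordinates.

solid 
facet normal -0.958 -0.272 -0.095
outer loop
vertex -0.214 -0.71 -0.773
vertex -0.446 0.068 -0.662
vertex -0.111 -0.409 -2.676
endloop
endfacet
facet normal 0.284 -0.949 -0.135
outer loop
vertex 1.086 -0.068 -2.558
vertex -0.214 -0.71 -0.773
vertex -0.111 -0.409 -2.676
endloop
endfacet
facet normal -0.958 -0.272 -0.095
outer loop
vertex -0.111 -0.409 -2.676
vertex -0.446 0.068 -0.662
vertex -0.343 0.37 -2.566
endloop
endfacet
facet normal 0.053 0.155 -0.986
outer loop
vertex -0.343 0.37 -2.566
vertex 1.086 -0.068 -2.558
vertex -0.111 -0.409 -2.676
endloop
endfacet
facet normal -0.053 -0.156 0.986
outer loop
vertex -0.214 -0.71 -0.773
vertex 0.751 0.409 -0.544
vertex -0.446 0.068 -0.662
endloop
endfacet
facet normal 0.283 -0.949 -0.135
outer loop
vertex 0.983 -0.37 -0.654
vertex -0.214 -0.71 -0.773
vertex 1.086 -0.068 -2.558
endloop
endfacet
facet normal -0.054 -0.155 0.986
outer loop
vertex 0.983 -0.37 -0.654
vertex 0.751 0.409 -0.544
vertex -0.214 -0.71 -0.773
endloop
endfacet
facet normal -0.284 0.949 0.135
outer loop
vertex -0.446 0.068 -0.662
vertex 0.751 0.409 -0.544
vertex -0.343 0.37 -2.566
endloop
endfacet
facet normal 0.054 0.157 -0.986
outer loop
vertex 0.854 0.71 -2.447
vertex 1.086 -0.068 -2.558
vertex -0.343 0.37 -2.566
endloop
endfacet
facet normal -0.283 0.950 0.135
outer loop
vertex -0.343 0.37 -2.566
vertex 0.751 0.409 -0.544
vertex 0.854 0.71 -2.447
endloop
endfacet
facet normal 0.958 0.272 0.095
outer loop
vertex 0.854 0.71 -2.447
vertex 0.983 -0.37 -0.654
vertex 1.086 -0.068 -2.558
endloop
endfacet
facet normal 0.958 0.272 0.095
outer loop
vertex 0.751 0.409 -0.544
vertex 0.983 -0.37 -0.654
vertex 0.854 0.71 -2.447
endloop
endfacet
facet normal -0.035 0.125 -0.992
outer loop
vertex -1.784 -2.051 0.324
vertex -2.24 -2.392 0.297
vertex -2.308 -1.831 0.37
endloop
endfacet
facet normal 0.387 0.846 0.367
outer loop
vertex -1.784 -2.051 0.324
vertex -2.308 -1.831 0.37
vertex -2.18 -2.608 2.023
endloop
endfacet
facet normal -0.035 0.125 -0.992
outer loop
vertex -2.308 -1.831 0.37
vertex -2.24 -2.392 0.297
vertex -2.764 -2.172 0.343
endloop
endfacet
facet normal -0.567 0.728 0.386
outer loop
vertex -2.308 -1.831 0.37
vertex -2.764 -2.172 0.343
vertex -2.18 -2.608 2.023
endloop
endfacet
facet normal -0.035 0.125 -0.992
outer loop
vertex -2.764 -2.172 0.343
vertex -2.24 -2.392 0.297
vertex -2.696 -2.734 0.27
endloop
endfacet
facet normal -0.945 -0.152 0.289
outer loop
vertex -2.764 -2.172 0.343
vertex -2.696 -2.734 0.27
vertex -2.18 -2.608 2.023
endloop
endfacet
facet normal -0.034 0.123 -0.992
outer loop
vertex -2.696 -2.734 0.27
vertex -2.24 -2.392 0.297
vertex -2.172 -2.954 0.225
endloop
endfacet
facet normal -0.368 -0.913 0.174
outer loop
vertex -2.696 -2.734 0.27
vertex -2.172 -2.954 0.225
vertex -2.18 -2.608 2.023
endloop
endfacet
facet normal -0.034 0.123 -0.992
outer loop
vertex -2.172 -2.954 0.225
vertex -2.24 -2.392 0.297
vertex -1.716 -2.612 0.252
endloop
endfacet
facet normal 0.587 -0.795 0.156
outer loop
vertex -2.172 -2.954 0.225
vertex -1.716 -2.612 0.252
vertex -2.18 -2.608 2.023
endloop
endfacet
facet normal -0.033 0.123 -0.992
outer loop
vertex -1.716 -2.612 0.252
vertex -2.24 -2.392 0.297
vertex -1.784 -2.051 0.324
endloop
endfacet
facet normal 0.964 0.084 0.252
outer loop
vertex -1.716 -2.612 0.252
vertex -1.784 -2.051 0.324
vertex -2.18 -2.608 2.023
endloop
endfacet

endsolid


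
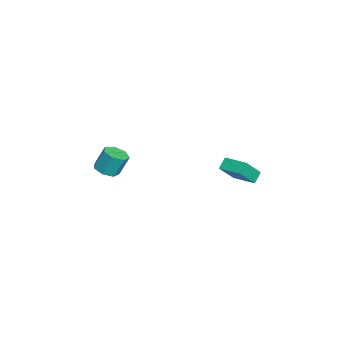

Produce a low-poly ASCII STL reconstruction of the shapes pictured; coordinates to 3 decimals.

solid 
facet normal 0.056 -0.408 -0.911
outer loop
vertex -3.273 -3.635 1.014
vertex -3.938 -4.087 1.175
vertex -3.897 -3.339 0.843
endloop
endfacet
facet normal 0.477 0.813 -0.333
outer loop
vertex -3.273 -3.635 1.014
vertex -3.897 -3.339 0.843
vertex -3.357 -3.04 2.345
endloop
endfacet
facet normal 0.478 0.812 -0.334
outer loop
vertex -3.357 -3.04 2.345
vertex -3.897 -3.339 0.843
vertex -3.98 -2.744 2.173
endloop
endfacet
facet normal -0.058 0.407 0.911
outer loop
vertex -3.357 -3.04 2.345
vertex -3.98 -2.744 2.173
vertex -4.022 -3.493 2.505
endloop
endfacet
facet normal 0.058 -0.408 -0.911
outer loop
vertex -3.897 -3.339 0.843
vertex -3.938 -4.087 1.175
vertex -4.552 -3.606 0.921
endloop
endfacet
facet normal -0.387 0.833 -0.397
outer loop
vertex -3.897 -3.339 0.843
vertex -4.552 -3.606 0.921
vertex -3.98 -2.744 2.173
endloop
endfacet
facet normal -0.387 0.833 -0.396
outer loop
vertex -3.98 -2.744 2.173
vertex -4.552 -3.606 0.921
vertex -4.635 -3.011 2.252
endloop
endfacet
facet normal -0.056 0.407 0.912
outer loop
vertex -3.98 -2.744 2.173
vertex -4.635 -3.011 2.252
vertex -4.022 -3.493 2.505
endloop
endfacet
facet normal 0.058 -0.407 -0.912
outer loop
vertex -4.552 -3.606 0.921
vertex -3.938 -4.087 1.175
vertex -4.745 -4.236 1.19
endloop
endfacet
facet normal -0.961 0.226 -0.161
outer loop
vertex -4.552 -3.606 0.921
vertex -4.745 -4.236 1.19
vertex -4.635 -3.011 2.252
endloop
endfacet
facet normal -0.961 0.226 -0.161
outer loop
vertex -4.635 -3.011 2.252
vertex -4.745 -4.236 1.19
vertex -4.828 -3.641 2.521
endloop
endfacet
facet normal -0.057 0.407 0.912
outer loop
vertex -4.635 -3.011 2.252
vertex -4.828 -3.641 2.521
vertex -4.022 -3.493 2.505
endloop
endfacet
facet normal 0.058 -0.407 -0.911
outer loop
vertex -4.745 -4.236 1.19
vertex -3.938 -4.087 1.175
vertex -4.33 -4.754 1.448
endloop
endfacet
facet normal -0.811 -0.552 0.196
outer loop
vertex -4.745 -4.236 1.19
vertex -4.33 -4.754 1.448
vertex -4.828 -3.641 2.521
endloop
endfacet
facet normal -0.811 -0.551 0.195
outer loop
vertex -4.828 -3.641 2.521
vertex -4.33 -4.754 1.448
vertex -4.414 -4.159 2.779
endloop
endfacet
facet normal -0.057 0.408 0.911
outer loop
vertex -4.828 -3.641 2.521
vertex -4.414 -4.159 2.779
vertex -4.022 -3.493 2.505
endloop
endfacet
facet normal 0.058 -0.407 -0.912
outer loop
vertex -4.33 -4.754 1.448
vertex -3.938 -4.087 1.175
vertex -3.621 -4.77 1.5
endloop
endfacet
facet normal -0.050 -0.913 0.405
outer loop
vertex -4.33 -4.754 1.448
vertex -3.621 -4.77 1.5
vertex -4.414 -4.159 2.779
endloop
endfacet
facet normal -0.050 -0.913 0.405
outer loop
vertex -4.414 -4.159 2.779
vertex -3.621 -4.77 1.5
vertex -3.704 -4.175 2.83
endloop
endfacet
facet normal -0.056 0.408 0.911
outer loop
vertex -4.414 -4.159 2.779
vertex -3.704 -4.175 2.83
vertex -4.022 -3.493 2.505
endloop
endfacet
facet normal 0.057 -0.407 -0.912
outer loop
vertex -3.621 -4.77 1.5
vertex -3.938 -4.087 1.175
vertex -3.15 -4.272 1.307
endloop
endfacet
facet normal 0.748 -0.587 0.309
outer loop
vertex -3.621 -4.77 1.5
vertex -3.15 -4.272 1.307
vertex -3.704 -4.175 2.83
endloop
endfacet
facet normal 0.748 -0.586 0.310
outer loop
vertex -3.704 -4.175 2.83
vertex -3.15 -4.272 1.307
vertex -3.234 -3.677 2.637
endloop
endfacet
facet normal -0.058 0.407 0.911
outer loop
vertex -3.704 -4.175 2.83
vertex -3.234 -3.677 2.637
vertex -4.022 -3.493 2.505
endloop
endfacet
facet normal 0.057 -0.408 -0.911
outer loop
vertex -3.15 -4.272 1.307
vertex -3.938 -4.087 1.175
vertex -3.273 -3.635 1.014
endloop
endfacet
facet normal 0.983 0.181 -0.019
outer loop
vertex -3.15 -4.272 1.307
vertex -3.273 -3.635 1.014
vertex -3.234 -3.677 2.637
endloop
endfacet
facet normal 0.983 0.181 -0.019
outer loop
vertex -3.234 -3.677 2.637
vertex -3.273 -3.635 1.014
vertex -3.357 -3.04 2.345
endloop
endfacet
facet normal -0.058 0.407 0.912
outer loop
vertex -3.234 -3.677 2.637
vertex -3.357 -3.04 2.345
vertex -4.022 -3.493 2.505
endloop
endfacet
facet normal -0.476 0.471 -0.743
outer loop
vertex -2.155 3.47 2.639
vertex -1.258 4.624 2.796
vertex -1.629 3.136 2.09
endloop
endfacet
facet normal -0.610 -0.785 -0.107
outer loop
vertex -0.802 2.316 3.384
vertex -2.155 3.47 2.639
vertex -1.629 3.136 2.09
endloop
endfacet
facet normal -0.475 0.471 -0.743
outer loop
vertex -1.629 3.136 2.09
vertex -1.258 4.624 2.796
vertex -0.732 4.29 2.248
endloop
endfacet
facet normal 0.634 -0.402 -0.660
outer loop
vertex -0.732 4.29 2.248
vertex -0.802 2.316 3.384
vertex -1.629 3.136 2.09
endloop
endfacet
facet normal -0.634 0.403 0.660
outer loop
vertex -2.155 3.47 2.639
vertex -0.431 3.804 4.09
vertex -1.258 4.624 2.796
endloop
endfacet
facet normal -0.610 -0.785 -0.107
outer loop
vertex -1.328 2.65 3.932
vertex -2.155 3.47 2.639
vertex -0.802 2.316 3.384
endloop
endfacet
facet normal -0.634 0.402 0.661
outer loop
vertex -1.328 2.65 3.932
vertex -0.431 3.804 4.09
vertex -2.155 3.47 2.639
endloop
endfacet
facet normal 0.610 0.785 0.107
outer loop
vertex -1.258 4.624 2.796
vertex -0.431 3.804 4.09
vertex -0.732 4.29 2.248
endloop
endfacet
facet normal 0.634 -0.403 -0.661
outer loop
vertex 0.095 3.47 3.541
vertex -0.802 2.316 3.384
vertex -0.732 4.29 2.248
endloop
endfacet
facet normal 0.610 0.785 0.107
outer loop
vertex -0.732 4.29 2.248
vertex -0.431 3.804 4.09
vertex 0.095 3.47 3.541
endloop
endfacet
facet normal 0.475 -0.471 0.743
outer loop
vertex 0.095 3.47 3.541
vertex -1.328 2.65 3.932
vertex -0.802 2.316 3.384
endloop
endfacet
facet normal 0.476 -0.471 0.743
outer loop
vertex -0.431 3.804 4.09
vertex -1.328 2.65 3.932
vertex 0.095 3.47 3.541
endloop
endfacet

endsolid


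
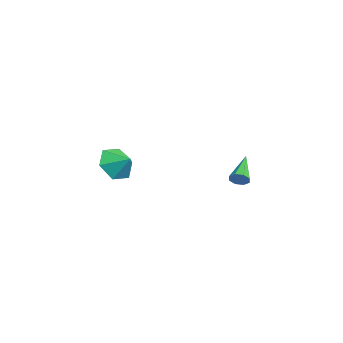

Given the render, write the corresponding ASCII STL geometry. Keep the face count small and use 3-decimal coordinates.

solid 
facet normal -0.649 -0.576 -0.498
outer loop
vertex 2.585 -4.617 3.824
vertex 1.969 -3.772 3.649
vertex 2.729 -4.028 2.955
endloop
endfacet
facet normal 0.991 -0.073 0.115
outer loop
vertex 2.585 -4.617 3.824
vertex 2.729 -4.028 2.955
vertex 2.651 -3.168 4.171
endloop
endfacet
facet normal -0.648 -0.576 -0.497
outer loop
vertex 2.729 -4.028 2.955
vertex 1.969 -3.772 3.649
vertex 2.113 -3.183 2.779
endloop
endfacet
facet normal 0.797 0.516 -0.314
outer loop
vertex 2.729 -4.028 2.955
vertex 2.113 -3.183 2.779
vertex 2.651 -3.168 4.171
endloop
endfacet
facet normal -0.649 -0.576 -0.497
outer loop
vertex 2.113 -3.183 2.779
vertex 1.969 -3.772 3.649
vertex 1.354 -2.927 3.474
endloop
endfacet
facet normal 0.234 0.967 -0.101
outer loop
vertex 2.113 -3.183 2.779
vertex 1.354 -2.927 3.474
vertex 2.651 -3.168 4.171
endloop
endfacet
facet normal -0.649 -0.575 -0.498
outer loop
vertex 1.354 -2.927 3.474
vertex 1.969 -3.772 3.649
vertex 1.21 -3.517 4.343
endloop
endfacet
facet normal -0.136 0.830 0.541
outer loop
vertex 1.354 -2.927 3.474
vertex 1.21 -3.517 4.343
vertex 2.651 -3.168 4.171
endloop
endfacet
facet normal -0.649 -0.576 -0.498
outer loop
vertex 1.21 -3.517 4.343
vertex 1.969 -3.772 3.649
vertex 1.826 -4.362 4.518
endloop
endfacet
facet normal 0.057 0.242 0.969
outer loop
vertex 1.21 -3.517 4.343
vertex 1.826 -4.362 4.518
vertex 2.651 -3.168 4.171
endloop
endfacet
facet normal -0.649 -0.576 -0.498
outer loop
vertex 1.826 -4.362 4.518
vertex 1.969 -3.772 3.649
vertex 2.585 -4.617 3.824
endloop
endfacet
facet normal 0.621 -0.209 0.756
outer loop
vertex 1.826 -4.362 4.518
vertex 2.585 -4.617 3.824
vertex 2.651 -3.168 4.171
endloop
endfacet
facet normal 0.783 -0.324 -0.531
outer loop
vertex -1.553 3.008 1.282
vertex -1.896 2.865 0.863
vertex -1.611 3.327 1.002
endloop
endfacet
facet normal 0.385 0.647 0.658
outer loop
vertex -1.553 3.008 1.282
vertex -1.611 3.327 1.002
vertex -3.424 3.495 1.897
endloop
endfacet
facet normal 0.783 -0.324 -0.531
outer loop
vertex -1.611 3.327 1.002
vertex -1.896 2.865 0.863
vertex -1.836 3.376 0.64
endloop
endfacet
facet normal 0.121 0.991 0.059
outer loop
vertex -1.611 3.327 1.002
vertex -1.836 3.376 0.64
vertex -3.424 3.495 1.897
endloop
endfacet
facet normal 0.784 -0.323 -0.530
outer loop
vertex -1.836 3.376 0.64
vertex -1.896 2.865 0.863
vertex -2.096 3.125 0.409
endloop
endfacet
facet normal -0.333 0.802 -0.496
outer loop
vertex -1.836 3.376 0.64
vertex -2.096 3.125 0.409
vertex -3.424 3.495 1.897
endloop
endfacet
facet normal 0.784 -0.323 -0.530
outer loop
vertex -2.096 3.125 0.409
vertex -1.896 2.865 0.863
vertex -2.239 2.722 0.443
endloop
endfacet
facet normal -0.708 0.194 -0.680
outer loop
vertex -2.096 3.125 0.409
vertex -2.239 2.722 0.443
vertex -3.424 3.495 1.897
endloop
endfacet
facet normal 0.784 -0.322 -0.531
outer loop
vertex -2.239 2.722 0.443
vertex -1.896 2.865 0.863
vertex -2.18 2.403 0.724
endloop
endfacet
facet normal -0.787 -0.484 -0.384
outer loop
vertex -2.239 2.722 0.443
vertex -2.18 2.403 0.724
vertex -3.424 3.495 1.897
endloop
endfacet
facet normal 0.784 -0.322 -0.531
outer loop
vertex -2.18 2.403 0.724
vertex -1.896 2.865 0.863
vertex -1.955 2.355 1.085
endloop
endfacet
facet normal -0.522 -0.826 0.215
outer loop
vertex -2.18 2.403 0.724
vertex -1.955 2.355 1.085
vertex -3.424 3.495 1.897
endloop
endfacet
facet normal 0.785 -0.321 -0.530
outer loop
vertex -1.955 2.355 1.085
vertex -1.896 2.865 0.863
vertex -1.696 2.605 1.317
endloop
endfacet
facet normal -0.071 -0.638 0.767
outer loop
vertex -1.955 2.355 1.085
vertex -1.696 2.605 1.317
vertex -3.424 3.495 1.897
endloop
endfacet
facet normal 0.783 -0.324 -0.531
outer loop
vertex -1.696 2.605 1.317
vertex -1.896 2.865 0.863
vertex -1.553 3.008 1.282
endloop
endfacet
facet normal 0.306 -0.026 0.952
outer loop
vertex -1.696 2.605 1.317
vertex -1.553 3.008 1.282
vertex -3.424 3.495 1.897
endloop
endfacet

endsolid


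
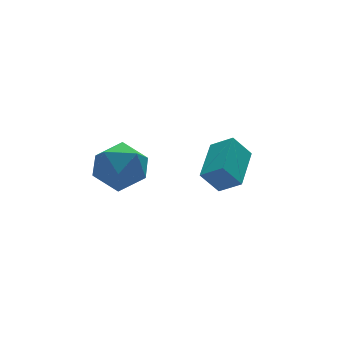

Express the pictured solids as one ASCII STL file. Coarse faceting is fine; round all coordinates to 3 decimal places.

solid 
facet normal -0.608 -0.756 -0.243
outer loop
vertex 0.305 -4.444 1.194
vertex -0.375 -4.196 2.126
vertex -0.301 -3.756 0.569
endloop
endfacet
facet normal 0.576 -0.210 -0.790
outer loop
vertex 0.915 -2.244 1.054
vertex 0.305 -4.444 1.194
vertex -0.301 -3.756 0.569
endloop
endfacet
facet normal -0.609 -0.755 -0.242
outer loop
vertex -0.301 -3.756 0.569
vertex -0.375 -4.196 2.126
vertex -0.981 -3.507 1.501
endloop
endfacet
facet normal -0.546 0.620 -0.564
outer loop
vertex -0.981 -3.507 1.501
vertex 0.915 -2.244 1.054
vertex -0.301 -3.756 0.569
endloop
endfacet
facet normal 0.546 -0.620 0.563
outer loop
vertex 0.305 -4.444 1.194
vertex 0.841 -2.684 2.611
vertex -0.375 -4.196 2.126
endloop
endfacet
facet normal 0.576 -0.210 -0.790
outer loop
vertex 1.521 -2.933 1.679
vertex 0.305 -4.444 1.194
vertex 0.915 -2.244 1.054
endloop
endfacet
facet normal 0.546 -0.620 0.564
outer loop
vertex 1.521 -2.933 1.679
vertex 0.841 -2.684 2.611
vertex 0.305 -4.444 1.194
endloop
endfacet
facet normal -0.576 0.210 0.790
outer loop
vertex -0.375 -4.196 2.126
vertex 0.841 -2.684 2.611
vertex -0.981 -3.507 1.501
endloop
endfacet
facet normal -0.546 0.620 -0.563
outer loop
vertex 0.235 -1.996 1.986
vertex 0.915 -2.244 1.054
vertex -0.981 -3.507 1.501
endloop
endfacet
facet normal -0.576 0.210 0.790
outer loop
vertex -0.981 -3.507 1.501
vertex 0.841 -2.684 2.611
vertex 0.235 -1.996 1.986
endloop
endfacet
facet normal 0.608 0.755 0.243
outer loop
vertex 0.235 -1.996 1.986
vertex 1.521 -2.933 1.679
vertex 0.915 -2.244 1.054
endloop
endfacet
facet normal 0.608 0.756 0.242
outer loop
vertex 0.841 -2.684 2.611
vertex 1.521 -2.933 1.679
vertex 0.235 -1.996 1.986
endloop
endfacet
facet normal 0.126 0.953 0.276
outer loop
vertex -3.093 -1.173 1.643
vertex -4.199 -1.176 2.157
vertex -3.221 -1.495 2.813
endloop
endfacet
facet normal 0.752 0.610 0.250
outer loop
vertex -3.093 -1.173 1.643
vertex -3.221 -1.495 2.813
vertex -2.469 -2.123 2.086
endloop
endfacet
facet normal 0.838 0.358 -0.412
outer loop
vertex -3.093 -1.173 1.643
vertex -2.469 -2.123 2.086
vertex -2.982 -2.192 0.982
endloop
endfacet
facet normal 0.265 0.545 -0.795
outer loop
vertex -3.093 -1.173 1.643
vertex -2.982 -2.192 0.982
vertex -4.051 -1.607 1.026
endloop
endfacet
facet normal -0.175 0.912 -0.370
outer loop
vertex -3.093 -1.173 1.643
vertex -4.051 -1.607 1.026
vertex -4.199 -1.176 2.157
endloop
endfacet
facet normal 0.717 0.054 0.695
outer loop
vertex -2.469 -2.123 2.086
vertex -3.221 -1.495 2.813
vertex -3.189 -2.713 2.874
endloop
endfacet
facet normal -0.296 0.608 0.737
outer loop
vertex -3.221 -1.495 2.813
vertex -4.199 -1.176 2.157
vertex -4.258 -2.128 2.918
endloop
endfacet
facet normal -0.782 0.542 -0.309
outer loop
vertex -4.199 -1.176 2.157
vertex -4.051 -1.607 1.026
vertex -4.771 -2.197 1.814
endloop
endfacet
facet normal -0.069 -0.052 -0.996
outer loop
vertex -4.051 -1.607 1.026
vertex -2.982 -2.192 0.982
vertex -4.019 -2.825 1.087
endloop
endfacet
facet normal 0.857 -0.354 -0.376
outer loop
vertex -2.982 -2.192 0.982
vertex -2.469 -2.123 2.086
vertex -3.041 -3.144 1.743
endloop
endfacet
facet normal -0.265 -0.545 0.795
outer loop
vertex -4.147 -3.147 2.257
vertex -3.189 -2.713 2.874
vertex -4.258 -2.128 2.918
endloop
endfacet
facet normal -0.838 -0.358 0.412
outer loop
vertex -4.147 -3.147 2.257
vertex -4.258 -2.128 2.918
vertex -4.771 -2.197 1.814
endloop
endfacet
facet normal -0.752 -0.610 -0.250
outer loop
vertex -4.147 -3.147 2.257
vertex -4.771 -2.197 1.814
vertex -4.019 -2.825 1.087
endloop
endfacet
facet normal -0.126 -0.953 -0.276
outer loop
vertex -4.147 -3.147 2.257
vertex -4.019 -2.825 1.087
vertex -3.041 -3.144 1.743
endloop
endfacet
facet normal 0.175 -0.912 0.370
outer loop
vertex -4.147 -3.147 2.257
vertex -3.041 -3.144 1.743
vertex -3.189 -2.713 2.874
endloop
endfacet
facet normal 0.069 0.052 0.996
outer loop
vertex -4.258 -2.128 2.918
vertex -3.189 -2.713 2.874
vertex -3.221 -1.495 2.813
endloop
endfacet
facet normal -0.857 0.354 0.376
outer loop
vertex -4.771 -2.197 1.814
vertex -4.258 -2.128 2.918
vertex -4.199 -1.176 2.157
endloop
endfacet
facet normal -0.717 -0.054 -0.695
outer loop
vertex -4.019 -2.825 1.087
vertex -4.771 -2.197 1.814
vertex -4.051 -1.607 1.026
endloop
endfacet
facet normal 0.296 -0.608 -0.737
outer loop
vertex -3.041 -3.144 1.743
vertex -4.019 -2.825 1.087
vertex -2.982 -2.192 0.982
endloop
endfacet
facet normal 0.782 -0.542 0.309
outer loop
vertex -3.189 -2.713 2.874
vertex -3.041 -3.144 1.743
vertex -2.469 -2.123 2.086
endloop
endfacet

endsolid


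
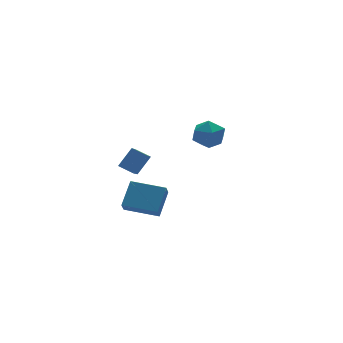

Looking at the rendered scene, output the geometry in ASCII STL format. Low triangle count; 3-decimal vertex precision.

solid 
facet normal -0.586 -0.487 -0.648
outer loop
vertex -3.505 -3.639 -3.956
vertex -4.846 -2.279 -3.765
vertex -3.127 -3.169 -4.651
endloop
endfacet
facet normal 0.698 -0.709 -0.099
outer loop
vertex -2.154 -2.361 -3.575
vertex -3.505 -3.639 -3.956
vertex -3.127 -3.169 -4.651
endloop
endfacet
facet normal -0.586 -0.486 -0.648
outer loop
vertex -3.127 -3.169 -4.651
vertex -4.846 -2.279 -3.765
vertex -4.468 -1.808 -4.46
endloop
endfacet
facet normal 0.411 0.511 -0.755
outer loop
vertex -4.468 -1.808 -4.46
vertex -2.154 -2.361 -3.575
vertex -3.127 -3.169 -4.651
endloop
endfacet
facet normal -0.411 -0.511 0.755
outer loop
vertex -3.505 -3.639 -3.956
vertex -3.873 -1.471 -2.689
vertex -4.846 -2.279 -3.765
endloop
endfacet
facet normal 0.699 -0.709 -0.100
outer loop
vertex -2.532 -2.832 -2.88
vertex -3.505 -3.639 -3.956
vertex -2.154 -2.361 -3.575
endloop
endfacet
facet normal -0.411 -0.511 0.755
outer loop
vertex -2.532 -2.832 -2.88
vertex -3.873 -1.471 -2.689
vertex -3.505 -3.639 -3.956
endloop
endfacet
facet normal -0.699 0.708 0.100
outer loop
vertex -4.846 -2.279 -3.765
vertex -3.873 -1.471 -2.689
vertex -4.468 -1.808 -4.46
endloop
endfacet
facet normal 0.411 0.511 -0.755
outer loop
vertex -3.495 -1.001 -3.384
vertex -2.154 -2.361 -3.575
vertex -4.468 -1.808 -4.46
endloop
endfacet
facet normal -0.698 0.709 0.100
outer loop
vertex -4.468 -1.808 -4.46
vertex -3.873 -1.471 -2.689
vertex -3.495 -1.001 -3.384
endloop
endfacet
facet normal 0.586 0.486 0.648
outer loop
vertex -3.495 -1.001 -3.384
vertex -2.532 -2.832 -2.88
vertex -2.154 -2.361 -3.575
endloop
endfacet
facet normal 0.586 0.487 0.648
outer loop
vertex -3.873 -1.471 -2.689
vertex -2.532 -2.832 -2.88
vertex -3.495 -1.001 -3.384
endloop
endfacet
facet normal -0.445 0.463 0.767
outer loop
vertex 2.915 3.354 -2.747
vertex 2.282 2.512 -2.606
vertex 3.214 2.567 -2.099
endloop
endfacet
facet normal 0.236 0.670 0.704
outer loop
vertex 2.915 3.354 -2.747
vertex 3.214 2.567 -2.099
vertex 3.92 3.011 -2.757
endloop
endfacet
facet normal 0.323 0.945 0.052
outer loop
vertex 2.915 3.354 -2.747
vertex 3.92 3.011 -2.757
vertex 3.424 3.231 -3.67
endloop
endfacet
facet normal -0.303 0.908 -0.288
outer loop
vertex 2.915 3.354 -2.747
vertex 3.424 3.231 -3.67
vertex 2.412 2.923 -3.577
endloop
endfacet
facet normal -0.777 0.610 0.154
outer loop
vertex 2.915 3.354 -2.747
vertex 2.412 2.923 -3.577
vertex 2.282 2.512 -2.606
endloop
endfacet
facet normal 0.649 0.089 0.756
outer loop
vertex 3.92 3.011 -2.757
vertex 3.214 2.567 -2.099
vertex 3.908 1.957 -2.623
endloop
endfacet
facet normal -0.452 -0.246 0.857
outer loop
vertex 3.214 2.567 -2.099
vertex 2.282 2.512 -2.606
vertex 2.896 1.649 -2.53
endloop
endfacet
facet normal -0.991 -0.006 -0.135
outer loop
vertex 2.282 2.512 -2.606
vertex 2.412 2.923 -3.577
vertex 2.4 1.869 -3.443
endloop
endfacet
facet normal -0.223 0.477 -0.850
outer loop
vertex 2.412 2.923 -3.577
vertex 3.424 3.231 -3.67
vertex 3.106 2.313 -4.101
endloop
endfacet
facet normal 0.790 0.535 -0.300
outer loop
vertex 3.424 3.231 -3.67
vertex 3.92 3.011 -2.757
vertex 4.038 2.368 -3.594
endloop
endfacet
facet normal 0.303 -0.908 0.288
outer loop
vertex 3.405 1.526 -3.453
vertex 3.908 1.957 -2.623
vertex 2.896 1.649 -2.53
endloop
endfacet
facet normal -0.323 -0.945 -0.052
outer loop
vertex 3.405 1.526 -3.453
vertex 2.896 1.649 -2.53
vertex 2.4 1.869 -3.443
endloop
endfacet
facet normal -0.236 -0.670 -0.704
outer loop
vertex 3.405 1.526 -3.453
vertex 2.4 1.869 -3.443
vertex 3.106 2.313 -4.101
endloop
endfacet
facet normal 0.445 -0.463 -0.767
outer loop
vertex 3.405 1.526 -3.453
vertex 3.106 2.313 -4.101
vertex 4.038 2.368 -3.594
endloop
endfacet
facet normal 0.777 -0.610 -0.154
outer loop
vertex 3.405 1.526 -3.453
vertex 4.038 2.368 -3.594
vertex 3.908 1.957 -2.623
endloop
endfacet
facet normal 0.223 -0.477 0.850
outer loop
vertex 2.896 1.649 -2.53
vertex 3.908 1.957 -2.623
vertex 3.214 2.567 -2.099
endloop
endfacet
facet normal -0.790 -0.535 0.300
outer loop
vertex 2.4 1.869 -3.443
vertex 2.896 1.649 -2.53
vertex 2.282 2.512 -2.606
endloop
endfacet
facet normal -0.649 -0.089 -0.756
outer loop
vertex 3.106 2.313 -4.101
vertex 2.4 1.869 -3.443
vertex 2.412 2.923 -3.577
endloop
endfacet
facet normal 0.452 0.246 -0.857
outer loop
vertex 4.038 2.368 -3.594
vertex 3.106 2.313 -4.101
vertex 3.424 3.231 -3.67
endloop
endfacet
facet normal 0.991 0.006 0.135
outer loop
vertex 3.908 1.957 -2.623
vertex 4.038 2.368 -3.594
vertex 3.92 3.011 -2.757
endloop
endfacet
facet normal -0.566 0.723 0.396
outer loop
vertex -2.325 1.21 -2.013
vertex -1.369 2.526 -3.051
vertex -3.228 1.061 -3.033
endloop
endfacet
facet normal -0.495 -0.682 0.538
outer loop
vertex -2.691 0.374 -3.409
vertex -2.325 1.21 -2.013
vertex -3.228 1.061 -3.033
endloop
endfacet
facet normal -0.566 0.723 0.396
outer loop
vertex -3.228 1.061 -3.033
vertex -1.369 2.526 -3.051
vertex -2.272 2.377 -4.071
endloop
endfacet
facet normal -0.659 -0.108 -0.744
outer loop
vertex -2.272 2.377 -4.071
vertex -2.691 0.374 -3.409
vertex -3.228 1.061 -3.033
endloop
endfacet
facet normal 0.659 0.108 0.744
outer loop
vertex -2.325 1.21 -2.013
vertex -0.832 1.839 -3.427
vertex -1.369 2.526 -3.051
endloop
endfacet
facet normal -0.495 -0.682 0.538
outer loop
vertex -1.788 0.523 -2.389
vertex -2.325 1.21 -2.013
vertex -2.691 0.374 -3.409
endloop
endfacet
facet normal 0.659 0.108 0.744
outer loop
vertex -1.788 0.523 -2.389
vertex -0.832 1.839 -3.427
vertex -2.325 1.21 -2.013
endloop
endfacet
facet normal 0.495 0.682 -0.538
outer loop
vertex -1.369 2.526 -3.051
vertex -0.832 1.839 -3.427
vertex -2.272 2.377 -4.071
endloop
endfacet
facet normal -0.659 -0.108 -0.744
outer loop
vertex -1.735 1.69 -4.447
vertex -2.691 0.374 -3.409
vertex -2.272 2.377 -4.071
endloop
endfacet
facet normal 0.495 0.682 -0.538
outer loop
vertex -2.272 2.377 -4.071
vertex -0.832 1.839 -3.427
vertex -1.735 1.69 -4.447
endloop
endfacet
facet normal 0.566 -0.723 -0.396
outer loop
vertex -1.735 1.69 -4.447
vertex -1.788 0.523 -2.389
vertex -2.691 0.374 -3.409
endloop
endfacet
facet normal 0.566 -0.723 -0.396
outer loop
vertex -0.832 1.839 -3.427
vertex -1.788 0.523 -2.389
vertex -1.735 1.69 -4.447
endloop
endfacet

endsolid


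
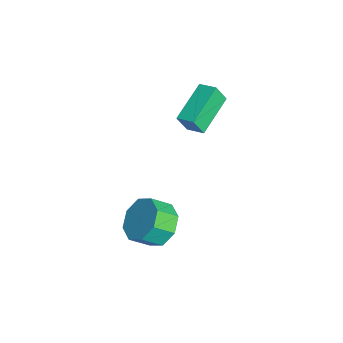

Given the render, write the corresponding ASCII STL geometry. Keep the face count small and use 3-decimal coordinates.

solid 
facet normal -0.112 0.771 -0.627
outer loop
vertex 2.875 1.178 -1.493
vertex 1.836 1.259 -1.208
vertex 2.762 1.685 -0.85
endloop
endfacet
facet normal 0.984 0.173 0.037
outer loop
vertex 2.875 1.178 -1.493
vertex 2.762 1.685 -0.85
vertex 3.002 0.3 -0.777
endloop
endfacet
facet normal 0.984 0.173 0.037
outer loop
vertex 3.002 0.3 -0.777
vertex 2.762 1.685 -0.85
vertex 2.889 0.807 -0.134
endloop
endfacet
facet normal 0.112 -0.771 0.627
outer loop
vertex 3.002 0.3 -0.777
vertex 2.889 0.807 -0.134
vertex 1.964 0.381 -0.492
endloop
endfacet
facet normal -0.112 0.770 -0.628
outer loop
vertex 2.762 1.685 -0.85
vertex 1.836 1.259 -1.208
vertex 2.107 1.943 -0.417
endloop
endfacet
facet normal 0.600 0.556 0.576
outer loop
vertex 2.762 1.685 -0.85
vertex 2.107 1.943 -0.417
vertex 2.889 0.807 -0.134
endloop
endfacet
facet normal 0.600 0.556 0.576
outer loop
vertex 2.889 0.807 -0.134
vertex 2.107 1.943 -0.417
vertex 2.234 1.065 0.299
endloop
endfacet
facet normal 0.112 -0.770 0.628
outer loop
vertex 2.889 0.807 -0.134
vertex 2.234 1.065 0.299
vertex 1.964 0.381 -0.492
endloop
endfacet
facet normal -0.112 0.770 -0.628
outer loop
vertex 2.107 1.943 -0.417
vertex 1.836 1.259 -1.208
vertex 1.293 1.8 -0.447
endloop
endfacet
facet normal -0.137 0.614 0.777
outer loop
vertex 2.107 1.943 -0.417
vertex 1.293 1.8 -0.447
vertex 2.234 1.065 0.299
endloop
endfacet
facet normal -0.137 0.614 0.777
outer loop
vertex 2.234 1.065 0.299
vertex 1.293 1.8 -0.447
vertex 1.421 0.922 0.269
endloop
endfacet
facet normal 0.112 -0.770 0.628
outer loop
vertex 2.234 1.065 0.299
vertex 1.421 0.922 0.269
vertex 1.964 0.381 -0.492
endloop
endfacet
facet normal -0.112 0.770 -0.628
outer loop
vertex 1.293 1.8 -0.447
vertex 1.836 1.259 -1.208
vertex 0.798 1.34 -0.923
endloop
endfacet
facet normal -0.793 0.311 0.524
outer loop
vertex 1.293 1.8 -0.447
vertex 0.798 1.34 -0.923
vertex 1.421 0.922 0.269
endloop
endfacet
facet normal -0.792 0.313 0.524
outer loop
vertex 1.421 0.922 0.269
vertex 0.798 1.34 -0.923
vertex 0.925 0.462 -0.207
endloop
endfacet
facet normal 0.112 -0.770 0.628
outer loop
vertex 1.421 0.922 0.269
vertex 0.925 0.462 -0.207
vertex 1.964 0.381 -0.492
endloop
endfacet
facet normal -0.112 0.771 -0.627
outer loop
vertex 0.798 1.34 -0.923
vertex 1.836 1.259 -1.208
vertex 0.911 0.833 -1.566
endloop
endfacet
facet normal -0.984 -0.173 -0.037
outer loop
vertex 0.798 1.34 -0.923
vertex 0.911 0.833 -1.566
vertex 0.925 0.462 -0.207
endloop
endfacet
facet normal -0.984 -0.173 -0.037
outer loop
vertex 0.925 0.462 -0.207
vertex 0.911 0.833 -1.566
vertex 1.038 -0.045 -0.85
endloop
endfacet
facet normal 0.112 -0.771 0.627
outer loop
vertex 0.925 0.462 -0.207
vertex 1.038 -0.045 -0.85
vertex 1.964 0.381 -0.492
endloop
endfacet
facet normal -0.112 0.770 -0.628
outer loop
vertex 0.911 0.833 -1.566
vertex 1.836 1.259 -1.208
vertex 1.566 0.575 -1.999
endloop
endfacet
facet normal -0.600 -0.556 -0.576
outer loop
vertex 0.911 0.833 -1.566
vertex 1.566 0.575 -1.999
vertex 1.038 -0.045 -0.85
endloop
endfacet
facet normal -0.600 -0.556 -0.576
outer loop
vertex 1.038 -0.045 -0.85
vertex 1.566 0.575 -1.999
vertex 1.693 -0.303 -1.283
endloop
endfacet
facet normal 0.112 -0.770 0.628
outer loop
vertex 1.038 -0.045 -0.85
vertex 1.693 -0.303 -1.283
vertex 1.964 0.381 -0.492
endloop
endfacet
facet normal -0.112 0.770 -0.628
outer loop
vertex 1.566 0.575 -1.999
vertex 1.836 1.259 -1.208
vertex 2.379 0.718 -1.969
endloop
endfacet
facet normal 0.137 -0.614 -0.777
outer loop
vertex 1.566 0.575 -1.999
vertex 2.379 0.718 -1.969
vertex 1.693 -0.303 -1.283
endloop
endfacet
facet normal 0.137 -0.614 -0.777
outer loop
vertex 1.693 -0.303 -1.283
vertex 2.379 0.718 -1.969
vertex 2.507 -0.16 -1.253
endloop
endfacet
facet normal 0.112 -0.770 0.628
outer loop
vertex 1.693 -0.303 -1.283
vertex 2.507 -0.16 -1.253
vertex 1.964 0.381 -0.492
endloop
endfacet
facet normal -0.112 0.770 -0.628
outer loop
vertex 2.379 0.718 -1.969
vertex 1.836 1.259 -1.208
vertex 2.875 1.178 -1.493
endloop
endfacet
facet normal 0.792 -0.312 -0.524
outer loop
vertex 2.379 0.718 -1.969
vertex 2.875 1.178 -1.493
vertex 2.507 -0.16 -1.253
endloop
endfacet
facet normal 0.793 -0.312 -0.523
outer loop
vertex 2.507 -0.16 -1.253
vertex 2.875 1.178 -1.493
vertex 3.002 0.3 -0.777
endloop
endfacet
facet normal 0.112 -0.770 0.628
outer loop
vertex 2.507 -0.16 -1.253
vertex 3.002 0.3 -0.777
vertex 1.964 0.381 -0.492
endloop
endfacet
facet normal -0.722 0.587 0.366
outer loop
vertex -1.679 3.42 4.627
vertex -1.075 4.012 4.869
vertex -1.764 3.875 3.729
endloop
endfacet
facet normal -0.687 -0.673 -0.276
outer loop
vertex -0.305 2.688 2.991
vertex -1.679 3.42 4.627
vertex -1.764 3.875 3.729
endloop
endfacet
facet normal -0.722 0.588 0.365
outer loop
vertex -1.764 3.875 3.729
vertex -1.075 4.012 4.869
vertex -1.159 4.467 3.971
endloop
endfacet
facet normal -0.084 0.450 -0.889
outer loop
vertex -1.159 4.467 3.971
vertex -0.305 2.688 2.991
vertex -1.764 3.875 3.729
endloop
endfacet
facet normal 0.084 -0.449 0.889
outer loop
vertex -1.679 3.42 4.627
vertex 0.384 2.825 4.131
vertex -1.075 4.012 4.869
endloop
endfacet
facet normal -0.687 -0.672 -0.276
outer loop
vertex -0.221 2.233 3.889
vertex -1.679 3.42 4.627
vertex -0.305 2.688 2.991
endloop
endfacet
facet normal 0.084 -0.450 0.889
outer loop
vertex -0.221 2.233 3.889
vertex 0.384 2.825 4.131
vertex -1.679 3.42 4.627
endloop
endfacet
facet normal 0.687 0.672 0.276
outer loop
vertex -1.075 4.012 4.869
vertex 0.384 2.825 4.131
vertex -1.159 4.467 3.971
endloop
endfacet
facet normal -0.084 0.449 -0.889
outer loop
vertex 0.299 3.28 3.233
vertex -0.305 2.688 2.991
vertex -1.159 4.467 3.971
endloop
endfacet
facet normal 0.687 0.672 0.276
outer loop
vertex -1.159 4.467 3.971
vertex 0.384 2.825 4.131
vertex 0.299 3.28 3.233
endloop
endfacet
facet normal 0.722 -0.587 -0.365
outer loop
vertex 0.299 3.28 3.233
vertex -0.221 2.233 3.889
vertex -0.305 2.688 2.991
endloop
endfacet
facet normal 0.722 -0.588 -0.366
outer loop
vertex 0.384 2.825 4.131
vertex -0.221 2.233 3.889
vertex 0.299 3.28 3.233
endloop
endfacet

endsolid
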